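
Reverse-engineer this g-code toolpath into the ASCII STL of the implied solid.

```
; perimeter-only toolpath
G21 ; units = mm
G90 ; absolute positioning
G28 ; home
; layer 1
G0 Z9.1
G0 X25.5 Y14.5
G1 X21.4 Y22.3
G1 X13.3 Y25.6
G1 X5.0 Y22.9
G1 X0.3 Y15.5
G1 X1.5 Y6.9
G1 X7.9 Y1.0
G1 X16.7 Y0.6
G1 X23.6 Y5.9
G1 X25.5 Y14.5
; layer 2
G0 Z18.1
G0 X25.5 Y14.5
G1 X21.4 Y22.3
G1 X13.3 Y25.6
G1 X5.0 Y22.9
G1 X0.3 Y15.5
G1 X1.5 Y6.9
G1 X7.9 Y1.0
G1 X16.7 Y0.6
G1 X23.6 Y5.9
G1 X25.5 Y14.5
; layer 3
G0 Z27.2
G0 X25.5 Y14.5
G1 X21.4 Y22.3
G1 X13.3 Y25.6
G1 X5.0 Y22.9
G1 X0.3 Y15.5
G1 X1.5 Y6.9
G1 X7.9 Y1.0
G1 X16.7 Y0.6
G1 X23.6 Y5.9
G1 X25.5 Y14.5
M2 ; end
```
solid part
  facet normal 0.0000 0.0000 -1.0000
    outer loop
      vertex 13.3 25.6 0.0
      vertex 21.4 22.3 0.0
      vertex 25.5 14.5 0.0
    endloop
  endfacet
  facet normal 0.0000 0.0000 -1.0000
    outer loop
      vertex 5.0 22.9 0.0
      vertex 13.3 25.6 0.0
      vertex 25.5 14.5 0.0
    endloop
  endfacet
  facet normal 0.0000 0.0000 -1.0000
    outer loop
      vertex 0.3 15.5 0.0
      vertex 5.0 22.9 0.0
      vertex 25.5 14.5 0.0
    endloop
  endfacet
  facet normal 0.0000 0.0000 -1.0000
    outer loop
      vertex 1.5 6.9 0.0
      vertex 0.3 15.5 0.0
      vertex 25.5 14.5 0.0
    endloop
  endfacet
  facet normal 0.0000 0.0000 -1.0000
    outer loop
      vertex 7.9 1.0 0.0
      vertex 1.5 6.9 0.0
      vertex 25.5 14.5 0.0
    endloop
  endfacet
  facet normal 0.0000 0.0000 -1.0000
    outer loop
      vertex 16.7 0.6 0.0
      vertex 7.9 1.0 0.0
      vertex 25.5 14.5 0.0
    endloop
  endfacet
  facet normal 0.0000 0.0000 -1.0000
    outer loop
      vertex 23.6 5.9 0.0
      vertex 16.7 0.6 0.0
      vertex 25.5 14.5 0.0
    endloop
  endfacet
  facet normal 0.0000 0.0000 1.0000
    outer loop
      vertex 25.5 14.5 27.2
      vertex 21.4 22.3 27.2
      vertex 13.3 25.6 27.2
    endloop
  endfacet
  facet normal 0.0000 0.0000 1.0000
    outer loop
      vertex 25.5 14.5 27.2
      vertex 13.3 25.6 27.2
      vertex 5.0 22.9 27.2
    endloop
  endfacet
  facet normal 0.0000 0.0000 1.0000
    outer loop
      vertex 25.5 14.5 27.2
      vertex 5.0 22.9 27.2
      vertex 0.3 15.5 27.2
    endloop
  endfacet
  facet normal 0.0000 0.0000 1.0000
    outer loop
      vertex 25.5 14.5 27.2
      vertex 0.3 15.5 27.2
      vertex 1.5 6.9 27.2
    endloop
  endfacet
  facet normal 0.0000 0.0000 1.0000
    outer loop
      vertex 25.5 14.5 27.2
      vertex 1.5 6.9 27.2
      vertex 7.9 1.0 27.2
    endloop
  endfacet
  facet normal 0.0000 0.0000 1.0000
    outer loop
      vertex 25.5 14.5 27.2
      vertex 7.9 1.0 27.2
      vertex 16.7 0.6 27.2
    endloop
  endfacet
  facet normal 0.0000 0.0000 1.0000
    outer loop
      vertex 25.5 14.5 27.2
      vertex 16.7 0.6 27.2
      vertex 23.6 5.9 27.2
    endloop
  endfacet
  facet normal 0.8852 0.4653 0.0000
    outer loop
      vertex 25.5 14.5 0.0
      vertex 21.4 22.3 0.0
      vertex 21.4 22.3 27.2
    endloop
  endfacet
  facet normal 0.8852 0.4653 0.0000
    outer loop
      vertex 25.5 14.5 0.0
      vertex 21.4 22.3 27.2
      vertex 25.5 14.5 27.2
    endloop
  endfacet
  facet normal 0.3773 0.9261 0.0000
    outer loop
      vertex 21.4 22.3 0.0
      vertex 13.3 25.6 0.0
      vertex 13.3 25.6 27.2
    endloop
  endfacet
  facet normal 0.3773 0.9261 0.0000
    outer loop
      vertex 21.4 22.3 0.0
      vertex 13.3 25.6 27.2
      vertex 21.4 22.3 27.2
    endloop
  endfacet
  facet normal -0.3093 0.9509 0.0000
    outer loop
      vertex 13.3 25.6 0.0
      vertex 5.0 22.9 0.0
      vertex 5.0 22.9 27.2
    endloop
  endfacet
  facet normal -0.3093 0.9509 0.0000
    outer loop
      vertex 13.3 25.6 0.0
      vertex 5.0 22.9 27.2
      vertex 13.3 25.6 27.2
    endloop
  endfacet
  facet normal -0.8441 0.5361 0.0000
    outer loop
      vertex 5.0 22.9 0.0
      vertex 0.3 15.5 0.0
      vertex 0.3 15.5 27.2
    endloop
  endfacet
  facet normal -0.8441 0.5361 0.0000
    outer loop
      vertex 5.0 22.9 0.0
      vertex 0.3 15.5 27.2
      vertex 5.0 22.9 27.2
    endloop
  endfacet
  facet normal -0.9904 -0.1382 0.0000
    outer loop
      vertex 0.3 15.5 0.0
      vertex 1.5 6.9 0.0
      vertex 1.5 6.9 27.2
    endloop
  endfacet
  facet normal -0.9904 -0.1382 0.0000
    outer loop
      vertex 0.3 15.5 0.0
      vertex 1.5 6.9 27.2
      vertex 0.3 15.5 27.2
    endloop
  endfacet
  facet normal -0.6778 -0.7352 0.0000
    outer loop
      vertex 1.5 6.9 0.0
      vertex 7.9 1.0 0.0
      vertex 7.9 1.0 27.2
    endloop
  endfacet
  facet normal -0.6778 -0.7352 0.0000
    outer loop
      vertex 1.5 6.9 0.0
      vertex 7.9 1.0 27.2
      vertex 1.5 6.9 27.2
    endloop
  endfacet
  facet normal -0.0454 -0.9990 0.0000
    outer loop
      vertex 7.9 1.0 0.0
      vertex 16.7 0.6 0.0
      vertex 16.7 0.6 27.2
    endloop
  endfacet
  facet normal -0.0454 -0.9990 0.0000
    outer loop
      vertex 7.9 1.0 0.0
      vertex 16.7 0.6 27.2
      vertex 7.9 1.0 27.2
    endloop
  endfacet
  facet normal 0.6092 -0.7931 0.0000
    outer loop
      vertex 16.7 0.6 0.0
      vertex 23.6 5.9 0.0
      vertex 23.6 5.9 27.2
    endloop
  endfacet
  facet normal 0.6092 -0.7931 0.0000
    outer loop
      vertex 16.7 0.6 0.0
      vertex 23.6 5.9 27.2
      vertex 16.7 0.6 27.2
    endloop
  endfacet
  facet normal 0.9765 -0.2157 0.0000
    outer loop
      vertex 23.6 5.9 0.0
      vertex 25.5 14.5 0.0
      vertex 25.5 14.5 27.2
    endloop
  endfacet
  facet normal 0.9765 -0.2157 0.0000
    outer loop
      vertex 23.6 5.9 0.0
      vertex 25.5 14.5 27.2
      vertex 23.6 5.9 27.2
    endloop
  endfacet
endsolid part

The G0 Z moves step by Δz≈9.1 mm. Every layer's G1 loop is the same polygon, so the solid is a straight extrusion of it from z=0 to z≈27.2. Closing with flat bottom and top caps and triangulating gives 32 facets — a regular 9-sided prism (a cylinder approximated with 9 flat sides), circumscribed radius ≈ 12.8 mm, height ≈ 27.2 mm.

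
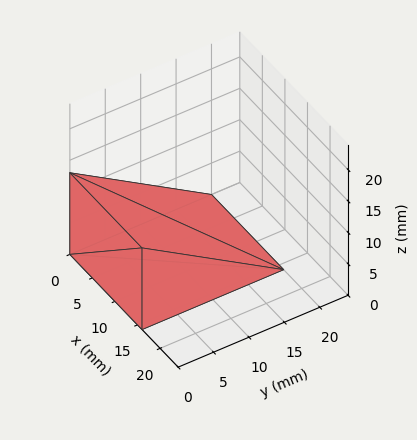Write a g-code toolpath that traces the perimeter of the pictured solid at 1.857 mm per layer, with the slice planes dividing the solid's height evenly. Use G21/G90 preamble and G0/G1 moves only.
Reading the render: the shape is a wedge (ramp): 16 × 20 mm base, rising to 13 mm along the y=0 edge and sloping linearly to z=0 at y=20 (dimensions read to the nearest mm from the axis ticks). For the g-code, the solid's height is divided into equal slices at the stated Δz and each level perimeter traced with G1 moves after a G0 lift.

; perimeter-only toolpath
G21 ; units = mm
G90 ; absolute positioning
G28 ; home
; layer 1
G0 Z1.857
G0 X0.000 Y0.000
G1 X16.000 Y0.000
G1 X16.000 Y17.143
G1 X0.000 Y17.143
G1 X0.000 Y0.000
; layer 2
G0 Z3.714
G0 X0.000 Y0.000
G1 X16.000 Y0.000
G1 X16.000 Y14.286
G1 X0.000 Y14.286
G1 X0.000 Y0.000
; layer 3
G0 Z5.571
G0 X0.000 Y0.000
G1 X16.000 Y0.000
G1 X16.000 Y11.429
G1 X0.000 Y11.429
G1 X0.000 Y0.000
; layer 4
G0 Z7.429
G0 X0.000 Y0.000
G1 X16.000 Y0.000
G1 X16.000 Y8.571
G1 X0.000 Y8.571
G1 X0.000 Y0.000
; layer 5
G0 Z9.286
G0 X0.000 Y0.000
G1 X16.000 Y0.000
G1 X16.000 Y5.714
G1 X0.000 Y5.714
G1 X0.000 Y0.000
; layer 6
G0 Z11.143
G0 X0.000 Y0.000
G1 X16.000 Y0.000
G1 X16.000 Y2.857
G1 X0.000 Y2.857
G1 X0.000 Y0.000
M2 ; end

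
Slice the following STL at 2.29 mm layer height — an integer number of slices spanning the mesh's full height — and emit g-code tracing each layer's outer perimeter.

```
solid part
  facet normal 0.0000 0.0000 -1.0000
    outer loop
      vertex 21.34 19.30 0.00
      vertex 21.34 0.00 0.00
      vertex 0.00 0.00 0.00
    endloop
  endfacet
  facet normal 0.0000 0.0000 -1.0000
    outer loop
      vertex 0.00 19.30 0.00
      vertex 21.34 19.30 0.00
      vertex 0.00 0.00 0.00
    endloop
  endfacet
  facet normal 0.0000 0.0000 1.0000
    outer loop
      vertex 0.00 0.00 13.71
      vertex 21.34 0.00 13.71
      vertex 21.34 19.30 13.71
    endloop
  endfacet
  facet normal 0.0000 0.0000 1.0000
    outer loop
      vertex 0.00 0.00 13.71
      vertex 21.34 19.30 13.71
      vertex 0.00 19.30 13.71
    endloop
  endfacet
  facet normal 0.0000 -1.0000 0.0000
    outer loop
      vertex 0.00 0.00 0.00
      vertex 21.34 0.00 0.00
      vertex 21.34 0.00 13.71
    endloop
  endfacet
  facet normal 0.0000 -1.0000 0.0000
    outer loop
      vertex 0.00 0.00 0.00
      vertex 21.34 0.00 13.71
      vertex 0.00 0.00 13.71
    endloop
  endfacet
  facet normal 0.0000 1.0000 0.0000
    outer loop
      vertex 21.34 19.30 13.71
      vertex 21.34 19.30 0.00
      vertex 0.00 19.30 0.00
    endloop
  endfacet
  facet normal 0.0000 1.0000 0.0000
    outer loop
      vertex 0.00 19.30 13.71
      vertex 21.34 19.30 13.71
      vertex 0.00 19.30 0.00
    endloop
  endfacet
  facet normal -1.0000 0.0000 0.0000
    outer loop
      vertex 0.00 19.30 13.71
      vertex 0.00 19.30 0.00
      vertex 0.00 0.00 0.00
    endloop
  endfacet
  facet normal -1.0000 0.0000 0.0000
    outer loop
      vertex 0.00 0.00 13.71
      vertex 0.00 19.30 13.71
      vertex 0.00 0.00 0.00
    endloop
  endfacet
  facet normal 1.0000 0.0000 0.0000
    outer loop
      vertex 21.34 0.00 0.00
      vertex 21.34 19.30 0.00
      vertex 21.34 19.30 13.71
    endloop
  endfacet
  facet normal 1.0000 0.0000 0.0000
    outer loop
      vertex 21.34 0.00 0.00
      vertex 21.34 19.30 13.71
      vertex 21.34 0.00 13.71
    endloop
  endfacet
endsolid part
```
; perimeter-only toolpath
G21 ; units = mm
G90 ; absolute positioning
G28 ; home
; layer 1
G0 Z2.29
G0 X0.00 Y0.00
G1 X21.34 Y0.00
G1 X21.34 Y19.30
G1 X0.00 Y19.30
G1 X0.00 Y0.00
; layer 2
G0 Z4.57
G0 X0.00 Y0.00
G1 X21.34 Y0.00
G1 X21.34 Y19.30
G1 X0.00 Y19.30
G1 X0.00 Y0.00
; layer 3
G0 Z6.86
G0 X0.00 Y0.00
G1 X21.34 Y0.00
G1 X21.34 Y19.30
G1 X0.00 Y19.30
G1 X0.00 Y0.00
; layer 4
G0 Z9.14
G0 X0.00 Y0.00
G1 X21.34 Y0.00
G1 X21.34 Y19.30
G1 X0.00 Y19.30
G1 X0.00 Y0.00
; layer 5
G0 Z11.43
G0 X0.00 Y0.00
G1 X21.34 Y0.00
G1 X21.34 Y19.30
G1 X0.00 Y19.30
G1 X0.00 Y0.00
; layer 6
G0 Z13.71
G0 X0.00 Y0.00
G1 X21.34 Y0.00
G1 X21.34 Y19.30
G1 X0.00 Y19.30
G1 X0.00 Y0.00
M2 ; end

The solid is a rectangular box, roughly 21.3 × 19.3 mm footprint and 13.7 mm tall. Slicing at Δz = 2.29 mm — 6 equal slices spanning the solid's height, so layer i sits at z = i·h/6 — gives 6 non-empty perimeters. Each is a 4-segment closed polygon; G0 lifts to the layer z and rapids to the start vertex, then G1 traces the edges.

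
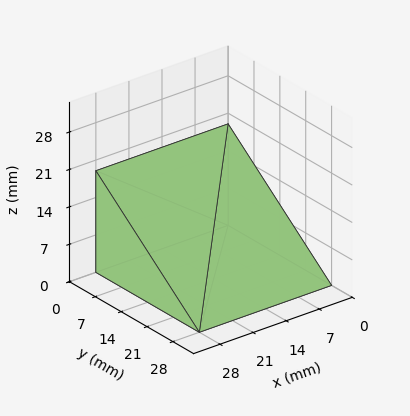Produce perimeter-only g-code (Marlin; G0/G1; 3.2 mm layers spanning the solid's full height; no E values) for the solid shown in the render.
Reading the render: the shape is a wedge (ramp): 28 × 28 mm base, rising to 19 mm along the y=0 edge and sloping linearly to z=0 at y=28 (dimensions read to the nearest mm from the axis ticks). For the g-code, the solid's height is divided into equal slices at the stated Δz and each level perimeter traced with G1 moves after a G0 lift.

; perimeter-only toolpath
G21 ; units = mm
G90 ; absolute positioning
G28 ; home
; layer 1
G0 Z3.2
G0 X0.0 Y0.0
G1 X28.0 Y0.0
G1 X28.0 Y23.3
G1 X0.0 Y23.3
G1 X0.0 Y0.0
; layer 2
G0 Z6.3
G0 X0.0 Y0.0
G1 X28.0 Y0.0
G1 X28.0 Y18.7
G1 X0.0 Y18.7
G1 X0.0 Y0.0
; layer 3
G0 Z9.5
G0 X0.0 Y0.0
G1 X28.0 Y0.0
G1 X28.0 Y14.0
G1 X0.0 Y14.0
G1 X0.0 Y0.0
; layer 4
G0 Z12.7
G0 X0.0 Y0.0
G1 X28.0 Y0.0
G1 X28.0 Y9.3
G1 X0.0 Y9.3
G1 X0.0 Y0.0
; layer 5
G0 Z15.8
G0 X0.0 Y0.0
G1 X28.0 Y0.0
G1 X28.0 Y4.7
G1 X0.0 Y4.7
G1 X0.0 Y0.0
M2 ; end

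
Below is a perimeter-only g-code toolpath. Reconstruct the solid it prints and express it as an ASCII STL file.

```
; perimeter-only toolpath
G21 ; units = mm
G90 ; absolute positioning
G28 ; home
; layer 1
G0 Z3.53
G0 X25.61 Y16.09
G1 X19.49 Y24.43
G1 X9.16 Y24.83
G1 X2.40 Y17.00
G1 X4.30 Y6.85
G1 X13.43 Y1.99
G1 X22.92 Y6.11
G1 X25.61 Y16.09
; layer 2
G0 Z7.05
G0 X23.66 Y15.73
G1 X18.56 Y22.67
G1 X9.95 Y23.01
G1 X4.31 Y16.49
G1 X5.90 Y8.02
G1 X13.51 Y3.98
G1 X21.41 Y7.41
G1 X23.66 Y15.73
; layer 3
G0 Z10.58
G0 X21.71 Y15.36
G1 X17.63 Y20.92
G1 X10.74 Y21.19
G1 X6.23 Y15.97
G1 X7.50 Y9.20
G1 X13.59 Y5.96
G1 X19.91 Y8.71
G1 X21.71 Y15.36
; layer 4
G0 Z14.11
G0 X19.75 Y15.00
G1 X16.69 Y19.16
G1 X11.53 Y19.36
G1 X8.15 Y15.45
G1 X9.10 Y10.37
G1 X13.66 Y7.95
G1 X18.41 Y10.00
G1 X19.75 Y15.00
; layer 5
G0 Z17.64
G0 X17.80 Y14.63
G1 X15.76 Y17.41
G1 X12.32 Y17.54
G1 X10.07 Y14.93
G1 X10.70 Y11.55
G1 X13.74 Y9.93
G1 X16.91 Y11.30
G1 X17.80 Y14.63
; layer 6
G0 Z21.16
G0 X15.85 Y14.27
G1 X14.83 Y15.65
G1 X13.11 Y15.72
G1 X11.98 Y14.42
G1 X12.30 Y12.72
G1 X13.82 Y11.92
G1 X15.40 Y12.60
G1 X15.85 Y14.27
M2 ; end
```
solid part
  facet normal 0.0000 0.0000 -1.0000
    outer loop
      vertex 8.37 26.65 0.00
      vertex 20.42 26.18 0.00
      vertex 27.56 16.46 0.00
    endloop
  endfacet
  facet normal 0.0000 0.0000 -1.0000
    outer loop
      vertex 0.48 17.52 0.00
      vertex 8.37 26.65 0.00
      vertex 27.56 16.46 0.00
    endloop
  endfacet
  facet normal 0.0000 0.0000 -1.0000
    outer loop
      vertex 2.70 5.67 0.00
      vertex 0.48 17.52 0.00
      vertex 27.56 16.46 0.00
    endloop
  endfacet
  facet normal 0.0000 0.0000 -1.0000
    outer loop
      vertex 13.35 0.01 0.00
      vertex 2.70 5.67 0.00
      vertex 27.56 16.46 0.00
    endloop
  endfacet
  facet normal 0.0000 0.0000 -1.0000
    outer loop
      vertex 24.42 4.81 0.00
      vertex 13.35 0.01 0.00
      vertex 27.56 16.46 0.00
    endloop
  endfacet
  facet normal 0.7187 0.5280 0.4524
    outer loop
      vertex 27.56 16.46 0.00
      vertex 20.42 26.18 0.00
      vertex 13.90 13.90 24.69
    endloop
  endfacet
  facet normal 0.0348 0.8911 0.4524
    outer loop
      vertex 20.42 26.18 0.00
      vertex 8.37 26.65 0.00
      vertex 13.90 13.90 24.69
    endloop
  endfacet
  facet normal -0.6748 0.5832 0.4523
    outer loop
      vertex 8.37 26.65 0.00
      vertex 0.48 17.52 0.00
      vertex 13.90 13.90 24.69
    endloop
  endfacet
  facet normal -0.8766 -0.1642 0.4524
    outer loop
      vertex 0.48 17.52 0.00
      vertex 2.70 5.67 0.00
      vertex 13.90 13.90 24.69
    endloop
  endfacet
  facet normal -0.4185 -0.7875 0.4524
    outer loop
      vertex 2.70 5.67 0.00
      vertex 13.35 0.01 0.00
      vertex 13.90 13.90 24.69
    endloop
  endfacet
  facet normal 0.3548 -0.8182 0.4524
    outer loop
      vertex 13.35 0.01 0.00
      vertex 24.42 4.81 0.00
      vertex 13.90 13.90 24.69
    endloop
  endfacet
  facet normal 0.8611 -0.2321 0.4524
    outer loop
      vertex 24.42 4.81 0.00
      vertex 27.56 16.46 0.00
      vertex 13.90 13.90 24.69
    endloop
  endfacet
endsolid part

The G0 Z moves step by Δz≈3.53 mm. The G1 loops shrink linearly with z, so the solid tapers from its base footprint up to z≈24.7. Closing with a flat bottom cap and the tapered top and triangulating gives 12 facets — a regular 7-sided pyramid, base circumscribed radius ≈ 13.9 mm, apex at z ≈ 24.7 mm.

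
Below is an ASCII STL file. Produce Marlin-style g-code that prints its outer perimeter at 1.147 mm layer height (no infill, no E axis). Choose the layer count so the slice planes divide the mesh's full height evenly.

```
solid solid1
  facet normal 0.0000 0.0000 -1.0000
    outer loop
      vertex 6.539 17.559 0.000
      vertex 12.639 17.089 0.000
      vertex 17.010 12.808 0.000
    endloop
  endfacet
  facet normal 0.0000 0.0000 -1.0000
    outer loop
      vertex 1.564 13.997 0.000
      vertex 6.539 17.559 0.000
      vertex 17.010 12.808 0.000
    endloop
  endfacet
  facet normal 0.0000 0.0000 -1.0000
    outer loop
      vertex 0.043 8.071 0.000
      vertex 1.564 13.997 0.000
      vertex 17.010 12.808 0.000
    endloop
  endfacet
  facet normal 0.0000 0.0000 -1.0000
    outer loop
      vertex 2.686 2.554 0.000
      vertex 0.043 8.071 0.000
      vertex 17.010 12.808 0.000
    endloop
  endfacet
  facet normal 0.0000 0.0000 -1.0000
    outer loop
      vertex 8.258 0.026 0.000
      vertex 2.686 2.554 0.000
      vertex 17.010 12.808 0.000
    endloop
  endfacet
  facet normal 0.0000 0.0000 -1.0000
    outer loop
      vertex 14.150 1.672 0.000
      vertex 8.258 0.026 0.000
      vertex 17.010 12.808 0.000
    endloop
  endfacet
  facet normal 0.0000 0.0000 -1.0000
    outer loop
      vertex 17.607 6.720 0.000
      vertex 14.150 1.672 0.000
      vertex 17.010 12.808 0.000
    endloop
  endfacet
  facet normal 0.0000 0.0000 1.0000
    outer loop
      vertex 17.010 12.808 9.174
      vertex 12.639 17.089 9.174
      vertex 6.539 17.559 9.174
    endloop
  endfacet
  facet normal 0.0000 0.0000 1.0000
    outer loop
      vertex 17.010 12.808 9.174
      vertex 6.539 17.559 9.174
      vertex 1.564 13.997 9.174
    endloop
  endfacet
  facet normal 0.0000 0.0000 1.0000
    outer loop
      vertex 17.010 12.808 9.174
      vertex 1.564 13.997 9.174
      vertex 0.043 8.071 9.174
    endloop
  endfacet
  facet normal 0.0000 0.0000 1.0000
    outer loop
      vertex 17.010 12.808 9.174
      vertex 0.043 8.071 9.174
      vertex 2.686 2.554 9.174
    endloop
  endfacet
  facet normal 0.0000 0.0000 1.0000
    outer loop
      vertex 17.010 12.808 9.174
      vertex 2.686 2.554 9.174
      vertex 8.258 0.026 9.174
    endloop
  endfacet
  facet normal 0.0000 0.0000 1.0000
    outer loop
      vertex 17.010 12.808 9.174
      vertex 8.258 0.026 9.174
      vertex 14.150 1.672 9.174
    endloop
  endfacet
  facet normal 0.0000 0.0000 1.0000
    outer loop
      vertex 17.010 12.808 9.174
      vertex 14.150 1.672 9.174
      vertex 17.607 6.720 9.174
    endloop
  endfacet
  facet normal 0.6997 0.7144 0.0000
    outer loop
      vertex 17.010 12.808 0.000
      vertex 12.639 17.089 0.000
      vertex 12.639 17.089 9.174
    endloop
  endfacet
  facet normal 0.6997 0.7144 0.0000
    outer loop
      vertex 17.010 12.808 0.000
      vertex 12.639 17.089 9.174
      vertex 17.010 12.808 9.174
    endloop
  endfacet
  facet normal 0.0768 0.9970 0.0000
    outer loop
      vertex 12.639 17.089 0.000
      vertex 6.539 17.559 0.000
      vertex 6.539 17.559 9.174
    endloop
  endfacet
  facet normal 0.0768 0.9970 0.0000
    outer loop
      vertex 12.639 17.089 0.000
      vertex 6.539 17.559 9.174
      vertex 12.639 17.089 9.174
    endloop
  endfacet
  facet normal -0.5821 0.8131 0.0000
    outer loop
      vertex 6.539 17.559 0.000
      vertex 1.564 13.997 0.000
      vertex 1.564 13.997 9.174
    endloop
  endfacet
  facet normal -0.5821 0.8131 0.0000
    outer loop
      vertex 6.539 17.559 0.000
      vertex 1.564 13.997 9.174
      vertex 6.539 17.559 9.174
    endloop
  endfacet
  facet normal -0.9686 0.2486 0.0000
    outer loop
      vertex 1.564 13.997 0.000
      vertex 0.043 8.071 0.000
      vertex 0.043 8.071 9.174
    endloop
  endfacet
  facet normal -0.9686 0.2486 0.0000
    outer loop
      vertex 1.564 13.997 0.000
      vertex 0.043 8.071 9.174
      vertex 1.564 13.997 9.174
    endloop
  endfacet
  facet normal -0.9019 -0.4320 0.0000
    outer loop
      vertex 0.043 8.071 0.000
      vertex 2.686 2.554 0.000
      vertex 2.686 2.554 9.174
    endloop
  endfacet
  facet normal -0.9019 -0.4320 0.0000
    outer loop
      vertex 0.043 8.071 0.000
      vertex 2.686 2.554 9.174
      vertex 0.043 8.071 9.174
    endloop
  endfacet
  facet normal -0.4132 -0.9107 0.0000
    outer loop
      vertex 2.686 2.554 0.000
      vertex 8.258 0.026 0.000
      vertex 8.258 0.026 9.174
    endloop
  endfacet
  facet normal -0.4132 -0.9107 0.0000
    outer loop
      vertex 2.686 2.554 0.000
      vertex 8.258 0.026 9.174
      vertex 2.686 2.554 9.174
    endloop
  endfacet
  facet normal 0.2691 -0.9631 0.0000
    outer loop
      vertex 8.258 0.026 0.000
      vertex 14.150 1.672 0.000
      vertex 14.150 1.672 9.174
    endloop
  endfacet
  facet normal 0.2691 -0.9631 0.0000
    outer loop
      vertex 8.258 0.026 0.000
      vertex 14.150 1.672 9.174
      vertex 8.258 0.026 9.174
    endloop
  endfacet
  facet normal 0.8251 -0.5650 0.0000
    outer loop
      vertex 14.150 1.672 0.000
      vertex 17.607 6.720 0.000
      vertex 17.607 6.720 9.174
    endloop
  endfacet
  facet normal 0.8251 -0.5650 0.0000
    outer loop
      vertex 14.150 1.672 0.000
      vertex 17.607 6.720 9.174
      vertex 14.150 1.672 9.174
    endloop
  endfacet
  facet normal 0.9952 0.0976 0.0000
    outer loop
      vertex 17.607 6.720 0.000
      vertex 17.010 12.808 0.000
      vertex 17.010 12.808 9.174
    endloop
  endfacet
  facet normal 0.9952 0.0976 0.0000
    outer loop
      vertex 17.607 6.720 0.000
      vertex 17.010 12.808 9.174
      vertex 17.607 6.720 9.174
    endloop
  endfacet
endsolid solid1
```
; perimeter-only toolpath
G21 ; units = mm
G90 ; absolute positioning
G28 ; home
; layer 1
G0 Z1.147
G0 X17.010 Y12.808
G1 X12.639 Y17.089
G1 X6.539 Y17.559
G1 X1.564 Y13.997
G1 X0.043 Y8.071
G1 X2.686 Y2.554
G1 X8.258 Y0.026
G1 X14.150 Y1.672
G1 X17.607 Y6.720
G1 X17.010 Y12.808
; layer 2
G0 Z2.293
G0 X17.010 Y12.808
G1 X12.639 Y17.089
G1 X6.539 Y17.559
G1 X1.564 Y13.997
G1 X0.043 Y8.071
G1 X2.686 Y2.554
G1 X8.258 Y0.026
G1 X14.150 Y1.672
G1 X17.607 Y6.720
G1 X17.010 Y12.808
; layer 3
G0 Z3.440
G0 X17.010 Y12.808
G1 X12.639 Y17.089
G1 X6.539 Y17.559
G1 X1.564 Y13.997
G1 X0.043 Y8.071
G1 X2.686 Y2.554
G1 X8.258 Y0.026
G1 X14.150 Y1.672
G1 X17.607 Y6.720
G1 X17.010 Y12.808
; layer 4
G0 Z4.587
G0 X17.010 Y12.808
G1 X12.639 Y17.089
G1 X6.539 Y17.559
G1 X1.564 Y13.997
G1 X0.043 Y8.071
G1 X2.686 Y2.554
G1 X8.258 Y0.026
G1 X14.150 Y1.672
G1 X17.607 Y6.720
G1 X17.010 Y12.808
; layer 5
G0 Z5.734
G0 X17.010 Y12.808
G1 X12.639 Y17.089
G1 X6.539 Y17.559
G1 X1.564 Y13.997
G1 X0.043 Y8.071
G1 X2.686 Y2.554
G1 X8.258 Y0.026
G1 X14.150 Y1.672
G1 X17.607 Y6.720
G1 X17.010 Y12.808
; layer 6
G0 Z6.880
G0 X17.010 Y12.808
G1 X12.639 Y17.089
G1 X6.539 Y17.559
G1 X1.564 Y13.997
G1 X0.043 Y8.071
G1 X2.686 Y2.554
G1 X8.258 Y0.026
G1 X14.150 Y1.672
G1 X17.607 Y6.720
G1 X17.010 Y12.808
; layer 7
G0 Z8.027
G0 X17.010 Y12.808
G1 X12.639 Y17.089
G1 X6.539 Y17.559
G1 X1.564 Y13.997
G1 X0.043 Y8.071
G1 X2.686 Y2.554
G1 X8.258 Y0.026
G1 X14.150 Y1.672
G1 X17.607 Y6.720
G1 X17.010 Y12.808
; layer 8
G0 Z9.174
G0 X17.010 Y12.808
G1 X12.639 Y17.089
G1 X6.539 Y17.559
G1 X1.564 Y13.997
G1 X0.043 Y8.071
G1 X2.686 Y2.554
G1 X8.258 Y0.026
G1 X14.150 Y1.672
G1 X17.607 Y6.720
G1 X17.010 Y12.808
M2 ; end

The solid is a regular 9-sided prism (a cylinder approximated with 9 flat sides), circumscribed radius ≈ 8.94 mm, height ≈ 9.17 mm. Slicing at Δz = 1.147 mm — 8 equal slices spanning the solid's height, so layer i sits at z = i·h/8 — gives 8 non-empty perimeters. Each is a 9-segment closed polygon; G0 lifts to the layer z and rapids to the start vertex, then G1 traces the edges.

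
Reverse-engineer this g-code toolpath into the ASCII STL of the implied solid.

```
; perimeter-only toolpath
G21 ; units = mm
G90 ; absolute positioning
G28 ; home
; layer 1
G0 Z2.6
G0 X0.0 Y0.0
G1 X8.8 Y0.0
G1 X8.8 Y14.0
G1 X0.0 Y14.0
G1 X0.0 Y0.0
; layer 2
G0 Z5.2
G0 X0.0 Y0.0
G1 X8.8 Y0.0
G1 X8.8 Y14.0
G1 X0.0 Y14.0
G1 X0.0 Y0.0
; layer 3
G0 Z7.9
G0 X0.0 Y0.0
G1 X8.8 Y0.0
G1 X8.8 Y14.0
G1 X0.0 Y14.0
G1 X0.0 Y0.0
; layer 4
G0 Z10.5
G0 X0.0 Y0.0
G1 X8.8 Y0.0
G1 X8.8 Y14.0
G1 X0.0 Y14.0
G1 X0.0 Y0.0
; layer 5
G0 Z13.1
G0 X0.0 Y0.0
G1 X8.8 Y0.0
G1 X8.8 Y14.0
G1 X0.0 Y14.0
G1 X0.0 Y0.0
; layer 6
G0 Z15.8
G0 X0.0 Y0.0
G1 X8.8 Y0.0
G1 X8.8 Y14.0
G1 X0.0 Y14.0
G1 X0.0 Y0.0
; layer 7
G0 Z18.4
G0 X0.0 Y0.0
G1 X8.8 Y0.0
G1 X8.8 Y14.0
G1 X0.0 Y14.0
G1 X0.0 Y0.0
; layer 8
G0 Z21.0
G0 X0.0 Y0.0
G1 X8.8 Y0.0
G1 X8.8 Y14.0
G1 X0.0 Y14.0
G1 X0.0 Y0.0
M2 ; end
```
solid part
  facet normal 0.0000 0.0000 -1.0000
    outer loop
      vertex 8.8 14.0 0.0
      vertex 8.8 0.0 0.0
      vertex 0.0 0.0 0.0
    endloop
  endfacet
  facet normal 0.0000 0.0000 -1.0000
    outer loop
      vertex 0.0 14.0 0.0
      vertex 8.8 14.0 0.0
      vertex 0.0 0.0 0.0
    endloop
  endfacet
  facet normal 0.0000 0.0000 1.0000
    outer loop
      vertex 0.0 0.0 21.0
      vertex 8.8 0.0 21.0
      vertex 8.8 14.0 21.0
    endloop
  endfacet
  facet normal 0.0000 0.0000 1.0000
    outer loop
      vertex 0.0 0.0 21.0
      vertex 8.8 14.0 21.0
      vertex 0.0 14.0 21.0
    endloop
  endfacet
  facet normal 0.0000 -1.0000 0.0000
    outer loop
      vertex 0.0 0.0 0.0
      vertex 8.8 0.0 0.0
      vertex 8.8 0.0 21.0
    endloop
  endfacet
  facet normal 0.0000 -1.0000 0.0000
    outer loop
      vertex 0.0 0.0 0.0
      vertex 8.8 0.0 21.0
      vertex 0.0 0.0 21.0
    endloop
  endfacet
  facet normal 0.0000 1.0000 0.0000
    outer loop
      vertex 8.8 14.0 21.0
      vertex 8.8 14.0 0.0
      vertex 0.0 14.0 0.0
    endloop
  endfacet
  facet normal 0.0000 1.0000 0.0000
    outer loop
      vertex 0.0 14.0 21.0
      vertex 8.8 14.0 21.0
      vertex 0.0 14.0 0.0
    endloop
  endfacet
  facet normal -1.0000 0.0000 0.0000
    outer loop
      vertex 0.0 14.0 21.0
      vertex 0.0 14.0 0.0
      vertex 0.0 0.0 0.0
    endloop
  endfacet
  facet normal -1.0000 0.0000 0.0000
    outer loop
      vertex 0.0 0.0 21.0
      vertex 0.0 14.0 21.0
      vertex 0.0 0.0 0.0
    endloop
  endfacet
  facet normal 1.0000 0.0000 0.0000
    outer loop
      vertex 8.8 0.0 0.0
      vertex 8.8 14.0 0.0
      vertex 8.8 14.0 21.0
    endloop
  endfacet
  facet normal 1.0000 0.0000 0.0000
    outer loop
      vertex 8.8 0.0 0.0
      vertex 8.8 14.0 21.0
      vertex 8.8 0.0 21.0
    endloop
  endfacet
endsolid part

The G0 Z moves step by Δz≈2.6 mm. Every layer's G1 loop is the same polygon, so the solid is a straight extrusion of it from z=0 to z≈21. Closing with flat bottom and top caps and triangulating gives 12 facets — a rectangular box, roughly 8.8 × 14 mm footprint and 21 mm tall.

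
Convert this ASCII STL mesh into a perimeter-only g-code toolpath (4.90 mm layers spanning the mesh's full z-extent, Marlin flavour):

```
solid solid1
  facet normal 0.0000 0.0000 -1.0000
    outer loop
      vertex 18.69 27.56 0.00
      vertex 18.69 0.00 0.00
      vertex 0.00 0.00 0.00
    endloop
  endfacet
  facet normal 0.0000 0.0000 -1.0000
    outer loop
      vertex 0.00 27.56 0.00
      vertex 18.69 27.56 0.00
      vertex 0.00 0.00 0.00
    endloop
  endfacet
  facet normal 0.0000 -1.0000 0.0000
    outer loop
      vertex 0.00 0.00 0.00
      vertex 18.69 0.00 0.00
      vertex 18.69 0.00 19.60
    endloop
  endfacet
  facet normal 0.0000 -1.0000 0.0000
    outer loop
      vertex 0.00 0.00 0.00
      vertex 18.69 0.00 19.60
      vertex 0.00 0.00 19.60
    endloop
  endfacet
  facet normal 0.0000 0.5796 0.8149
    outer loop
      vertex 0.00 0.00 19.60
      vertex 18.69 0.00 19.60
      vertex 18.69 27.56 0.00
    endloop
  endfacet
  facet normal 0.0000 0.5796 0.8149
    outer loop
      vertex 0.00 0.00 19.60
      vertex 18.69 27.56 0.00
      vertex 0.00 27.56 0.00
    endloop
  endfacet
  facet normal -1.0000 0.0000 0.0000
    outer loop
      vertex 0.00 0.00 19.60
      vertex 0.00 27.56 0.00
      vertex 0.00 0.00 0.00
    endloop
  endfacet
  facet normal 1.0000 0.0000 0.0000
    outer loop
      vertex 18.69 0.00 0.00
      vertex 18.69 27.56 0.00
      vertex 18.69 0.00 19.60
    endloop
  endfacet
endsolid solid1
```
; perimeter-only toolpath
G21 ; units = mm
G90 ; absolute positioning
G28 ; home
; layer 1
G0 Z4.90
G0 X0.00 Y0.00
G1 X18.69 Y0.00
G1 X18.69 Y20.67
G1 X0.00 Y20.67
G1 X0.00 Y0.00
; layer 2
G0 Z9.80
G0 X0.00 Y0.00
G1 X18.69 Y0.00
G1 X18.69 Y13.78
G1 X0.00 Y13.78
G1 X0.00 Y0.00
; layer 3
G0 Z14.70
G0 X0.00 Y0.00
G1 X18.69 Y0.00
G1 X18.69 Y6.89
G1 X0.00 Y6.89
G1 X0.00 Y0.00
M2 ; end

The solid is a wedge (ramp): 18.7 × 27.6 mm base, rising to 19.6 mm along the y=0 edge and sloping linearly to z=0 at y=27.6. Slicing at Δz = 4.90 mm — 4 equal slices spanning the solid's height, so layer i sits at z = i·h/4 — gives 3 non-empty perimeters. Each is a 4-segment closed polygon; G0 lifts to the layer z and rapids to the start vertex, then G1 traces the edges. The cross-section shrinks linearly with z (the slice at the apex is degenerate and omitted).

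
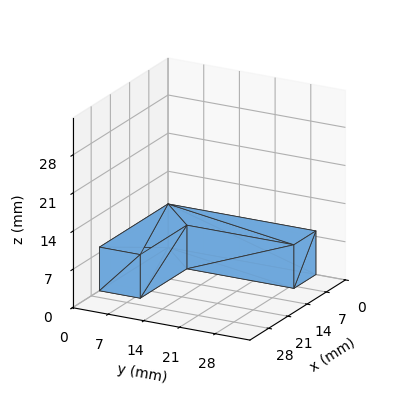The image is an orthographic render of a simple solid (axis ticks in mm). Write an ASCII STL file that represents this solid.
Reading the render: the shape is an L-shaped prism: outer 25 × 29 mm, arm thicknesses ≈ 8 mm (horizontal) and 8 mm (vertical), extruded 8 mm in z (dimensions read to the nearest mm from the axis ticks). For the STL, each face is triangulated and given an outward normal.

solid part
  facet normal 0.0000 0.0000 -1.0000
    outer loop
      vertex 25.0 8.0 0.0
      vertex 25.0 0.0 0.0
      vertex 0.0 0.0 0.0
    endloop
  endfacet
  facet normal 0.0000 0.0000 -1.0000
    outer loop
      vertex 8.0 8.0 0.0
      vertex 25.0 8.0 0.0
      vertex 0.0 0.0 0.0
    endloop
  endfacet
  facet normal 0.0000 0.0000 -1.0000
    outer loop
      vertex 8.0 29.0 0.0
      vertex 8.0 8.0 0.0
      vertex 0.0 0.0 0.0
    endloop
  endfacet
  facet normal 0.0000 0.0000 -1.0000
    outer loop
      vertex 0.0 29.0 0.0
      vertex 8.0 29.0 0.0
      vertex 0.0 0.0 0.0
    endloop
  endfacet
  facet normal 0.0000 0.0000 1.0000
    outer loop
      vertex 0.0 0.0 8.0
      vertex 25.0 0.0 8.0
      vertex 25.0 8.0 8.0
    endloop
  endfacet
  facet normal 0.0000 0.0000 1.0000
    outer loop
      vertex 0.0 0.0 8.0
      vertex 25.0 8.0 8.0
      vertex 8.0 8.0 8.0
    endloop
  endfacet
  facet normal 0.0000 0.0000 1.0000
    outer loop
      vertex 0.0 0.0 8.0
      vertex 8.0 8.0 8.0
      vertex 8.0 29.0 8.0
    endloop
  endfacet
  facet normal 0.0000 0.0000 1.0000
    outer loop
      vertex 0.0 0.0 8.0
      vertex 8.0 29.0 8.0
      vertex 0.0 29.0 8.0
    endloop
  endfacet
  facet normal 0.0000 -1.0000 0.0000
    outer loop
      vertex 0.0 0.0 0.0
      vertex 25.0 0.0 0.0
      vertex 25.0 0.0 8.0
    endloop
  endfacet
  facet normal 0.0000 -1.0000 0.0000
    outer loop
      vertex 0.0 0.0 0.0
      vertex 25.0 0.0 8.0
      vertex 0.0 0.0 8.0
    endloop
  endfacet
  facet normal 1.0000 0.0000 0.0000
    outer loop
      vertex 25.0 0.0 0.0
      vertex 25.0 8.0 0.0
      vertex 25.0 8.0 8.0
    endloop
  endfacet
  facet normal 1.0000 0.0000 0.0000
    outer loop
      vertex 25.0 0.0 0.0
      vertex 25.0 8.0 8.0
      vertex 25.0 0.0 8.0
    endloop
  endfacet
  facet normal 0.0000 1.0000 0.0000
    outer loop
      vertex 25.0 8.0 0.0
      vertex 8.0 8.0 0.0
      vertex 8.0 8.0 8.0
    endloop
  endfacet
  facet normal 0.0000 1.0000 0.0000
    outer loop
      vertex 25.0 8.0 0.0
      vertex 8.0 8.0 8.0
      vertex 25.0 8.0 8.0
    endloop
  endfacet
  facet normal 1.0000 0.0000 0.0000
    outer loop
      vertex 8.0 8.0 0.0
      vertex 8.0 29.0 0.0
      vertex 8.0 29.0 8.0
    endloop
  endfacet
  facet normal 1.0000 0.0000 0.0000
    outer loop
      vertex 8.0 8.0 0.0
      vertex 8.0 29.0 8.0
      vertex 8.0 8.0 8.0
    endloop
  endfacet
  facet normal 0.0000 1.0000 0.0000
    outer loop
      vertex 8.0 29.0 0.0
      vertex 0.0 29.0 0.0
      vertex 0.0 29.0 8.0
    endloop
  endfacet
  facet normal 0.0000 1.0000 0.0000
    outer loop
      vertex 8.0 29.0 0.0
      vertex 0.0 29.0 8.0
      vertex 8.0 29.0 8.0
    endloop
  endfacet
  facet normal -1.0000 0.0000 0.0000
    outer loop
      vertex 0.0 29.0 0.0
      vertex 0.0 0.0 0.0
      vertex 0.0 0.0 8.0
    endloop
  endfacet
  facet normal -1.0000 0.0000 0.0000
    outer loop
      vertex 0.0 29.0 0.0
      vertex 0.0 0.0 8.0
      vertex 0.0 29.0 8.0
    endloop
  endfacet
endsolid part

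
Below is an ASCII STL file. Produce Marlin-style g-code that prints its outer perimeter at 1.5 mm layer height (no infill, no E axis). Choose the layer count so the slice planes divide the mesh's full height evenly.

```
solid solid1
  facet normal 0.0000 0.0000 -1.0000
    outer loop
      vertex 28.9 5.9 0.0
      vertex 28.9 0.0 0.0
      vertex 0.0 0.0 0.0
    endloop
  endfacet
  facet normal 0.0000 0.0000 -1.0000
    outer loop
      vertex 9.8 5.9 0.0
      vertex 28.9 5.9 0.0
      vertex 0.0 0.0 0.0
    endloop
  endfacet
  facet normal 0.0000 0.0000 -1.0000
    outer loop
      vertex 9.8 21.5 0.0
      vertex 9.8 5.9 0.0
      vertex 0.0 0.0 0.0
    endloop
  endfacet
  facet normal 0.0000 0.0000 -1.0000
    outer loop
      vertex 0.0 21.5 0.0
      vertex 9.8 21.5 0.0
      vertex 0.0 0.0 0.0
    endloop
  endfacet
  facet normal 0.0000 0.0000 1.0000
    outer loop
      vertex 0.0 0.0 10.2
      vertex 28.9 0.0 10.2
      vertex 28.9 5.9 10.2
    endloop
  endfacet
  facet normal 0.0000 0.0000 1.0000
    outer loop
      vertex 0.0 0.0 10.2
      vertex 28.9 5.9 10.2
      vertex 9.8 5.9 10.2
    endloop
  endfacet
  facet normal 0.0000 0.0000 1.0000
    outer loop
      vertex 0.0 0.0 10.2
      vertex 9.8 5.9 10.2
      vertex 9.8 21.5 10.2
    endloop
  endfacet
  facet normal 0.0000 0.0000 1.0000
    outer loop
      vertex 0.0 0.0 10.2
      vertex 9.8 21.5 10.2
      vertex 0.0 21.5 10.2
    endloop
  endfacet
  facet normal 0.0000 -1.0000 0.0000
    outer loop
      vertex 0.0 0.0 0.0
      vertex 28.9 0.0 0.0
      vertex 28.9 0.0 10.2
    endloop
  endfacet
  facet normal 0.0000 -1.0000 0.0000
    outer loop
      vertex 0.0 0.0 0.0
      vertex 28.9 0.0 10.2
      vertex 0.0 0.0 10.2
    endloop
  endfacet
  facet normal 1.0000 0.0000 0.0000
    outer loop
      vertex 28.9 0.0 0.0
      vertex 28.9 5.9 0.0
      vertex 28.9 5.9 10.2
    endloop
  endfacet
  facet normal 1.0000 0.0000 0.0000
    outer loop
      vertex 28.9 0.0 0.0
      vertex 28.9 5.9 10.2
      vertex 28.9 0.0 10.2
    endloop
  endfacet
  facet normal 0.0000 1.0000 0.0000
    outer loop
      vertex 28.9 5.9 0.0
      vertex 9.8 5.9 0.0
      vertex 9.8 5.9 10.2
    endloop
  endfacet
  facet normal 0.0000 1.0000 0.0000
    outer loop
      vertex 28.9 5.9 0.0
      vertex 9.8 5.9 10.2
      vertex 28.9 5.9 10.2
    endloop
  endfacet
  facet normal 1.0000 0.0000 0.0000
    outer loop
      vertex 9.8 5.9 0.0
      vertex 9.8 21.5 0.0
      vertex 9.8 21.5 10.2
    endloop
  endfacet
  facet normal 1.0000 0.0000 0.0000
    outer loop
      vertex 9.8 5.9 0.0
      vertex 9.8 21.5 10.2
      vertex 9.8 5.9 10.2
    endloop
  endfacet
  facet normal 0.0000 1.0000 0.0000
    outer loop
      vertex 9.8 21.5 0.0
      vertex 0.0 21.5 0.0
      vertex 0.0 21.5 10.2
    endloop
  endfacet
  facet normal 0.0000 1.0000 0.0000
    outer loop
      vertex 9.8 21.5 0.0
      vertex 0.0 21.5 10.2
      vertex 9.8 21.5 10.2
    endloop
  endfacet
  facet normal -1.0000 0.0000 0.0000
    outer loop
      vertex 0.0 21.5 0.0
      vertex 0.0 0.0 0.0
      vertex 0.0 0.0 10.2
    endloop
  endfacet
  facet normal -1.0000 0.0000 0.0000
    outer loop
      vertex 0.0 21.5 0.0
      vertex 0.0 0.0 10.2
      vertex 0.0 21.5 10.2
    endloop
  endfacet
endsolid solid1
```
; perimeter-only toolpath
G21 ; units = mm
G90 ; absolute positioning
G28 ; home
; layer 1
G0 Z1.5
G0 X0.0 Y0.0
G1 X28.9 Y0.0
G1 X28.9 Y5.9
G1 X9.8 Y5.9
G1 X9.8 Y21.5
G1 X0.0 Y21.5
G1 X0.0 Y0.0
; layer 2
G0 Z2.9
G0 X0.0 Y0.0
G1 X28.9 Y0.0
G1 X28.9 Y5.9
G1 X9.8 Y5.9
G1 X9.8 Y21.5
G1 X0.0 Y21.5
G1 X0.0 Y0.0
; layer 3
G0 Z4.4
G0 X0.0 Y0.0
G1 X28.9 Y0.0
G1 X28.9 Y5.9
G1 X9.8 Y5.9
G1 X9.8 Y21.5
G1 X0.0 Y21.5
G1 X0.0 Y0.0
; layer 4
G0 Z5.8
G0 X0.0 Y0.0
G1 X28.9 Y0.0
G1 X28.9 Y5.9
G1 X9.8 Y5.9
G1 X9.8 Y21.5
G1 X0.0 Y21.5
G1 X0.0 Y0.0
; layer 5
G0 Z7.3
G0 X0.0 Y0.0
G1 X28.9 Y0.0
G1 X28.9 Y5.9
G1 X9.8 Y5.9
G1 X9.8 Y21.5
G1 X0.0 Y21.5
G1 X0.0 Y0.0
; layer 6
G0 Z8.7
G0 X0.0 Y0.0
G1 X28.9 Y0.0
G1 X28.9 Y5.9
G1 X9.8 Y5.9
G1 X9.8 Y21.5
G1 X0.0 Y21.5
G1 X0.0 Y0.0
; layer 7
G0 Z10.2
G0 X0.0 Y0.0
G1 X28.9 Y0.0
G1 X28.9 Y5.9
G1 X9.8 Y5.9
G1 X9.8 Y21.5
G1 X0.0 Y21.5
G1 X0.0 Y0.0
M2 ; end

The solid is an L-shaped prism: outer 28.9 × 21.5 mm, arm thicknesses ≈ 5.9 mm (horizontal) and 9.8 mm (vertical), extruded 10.2 mm in z. Slicing at Δz = 1.5 mm — 7 equal slices spanning the solid's height, so layer i sits at z = i·h/7 — gives 7 non-empty perimeters. Each is a 6-segment closed polygon; G0 lifts to the layer z and rapids to the start vertex, then G1 traces the edges.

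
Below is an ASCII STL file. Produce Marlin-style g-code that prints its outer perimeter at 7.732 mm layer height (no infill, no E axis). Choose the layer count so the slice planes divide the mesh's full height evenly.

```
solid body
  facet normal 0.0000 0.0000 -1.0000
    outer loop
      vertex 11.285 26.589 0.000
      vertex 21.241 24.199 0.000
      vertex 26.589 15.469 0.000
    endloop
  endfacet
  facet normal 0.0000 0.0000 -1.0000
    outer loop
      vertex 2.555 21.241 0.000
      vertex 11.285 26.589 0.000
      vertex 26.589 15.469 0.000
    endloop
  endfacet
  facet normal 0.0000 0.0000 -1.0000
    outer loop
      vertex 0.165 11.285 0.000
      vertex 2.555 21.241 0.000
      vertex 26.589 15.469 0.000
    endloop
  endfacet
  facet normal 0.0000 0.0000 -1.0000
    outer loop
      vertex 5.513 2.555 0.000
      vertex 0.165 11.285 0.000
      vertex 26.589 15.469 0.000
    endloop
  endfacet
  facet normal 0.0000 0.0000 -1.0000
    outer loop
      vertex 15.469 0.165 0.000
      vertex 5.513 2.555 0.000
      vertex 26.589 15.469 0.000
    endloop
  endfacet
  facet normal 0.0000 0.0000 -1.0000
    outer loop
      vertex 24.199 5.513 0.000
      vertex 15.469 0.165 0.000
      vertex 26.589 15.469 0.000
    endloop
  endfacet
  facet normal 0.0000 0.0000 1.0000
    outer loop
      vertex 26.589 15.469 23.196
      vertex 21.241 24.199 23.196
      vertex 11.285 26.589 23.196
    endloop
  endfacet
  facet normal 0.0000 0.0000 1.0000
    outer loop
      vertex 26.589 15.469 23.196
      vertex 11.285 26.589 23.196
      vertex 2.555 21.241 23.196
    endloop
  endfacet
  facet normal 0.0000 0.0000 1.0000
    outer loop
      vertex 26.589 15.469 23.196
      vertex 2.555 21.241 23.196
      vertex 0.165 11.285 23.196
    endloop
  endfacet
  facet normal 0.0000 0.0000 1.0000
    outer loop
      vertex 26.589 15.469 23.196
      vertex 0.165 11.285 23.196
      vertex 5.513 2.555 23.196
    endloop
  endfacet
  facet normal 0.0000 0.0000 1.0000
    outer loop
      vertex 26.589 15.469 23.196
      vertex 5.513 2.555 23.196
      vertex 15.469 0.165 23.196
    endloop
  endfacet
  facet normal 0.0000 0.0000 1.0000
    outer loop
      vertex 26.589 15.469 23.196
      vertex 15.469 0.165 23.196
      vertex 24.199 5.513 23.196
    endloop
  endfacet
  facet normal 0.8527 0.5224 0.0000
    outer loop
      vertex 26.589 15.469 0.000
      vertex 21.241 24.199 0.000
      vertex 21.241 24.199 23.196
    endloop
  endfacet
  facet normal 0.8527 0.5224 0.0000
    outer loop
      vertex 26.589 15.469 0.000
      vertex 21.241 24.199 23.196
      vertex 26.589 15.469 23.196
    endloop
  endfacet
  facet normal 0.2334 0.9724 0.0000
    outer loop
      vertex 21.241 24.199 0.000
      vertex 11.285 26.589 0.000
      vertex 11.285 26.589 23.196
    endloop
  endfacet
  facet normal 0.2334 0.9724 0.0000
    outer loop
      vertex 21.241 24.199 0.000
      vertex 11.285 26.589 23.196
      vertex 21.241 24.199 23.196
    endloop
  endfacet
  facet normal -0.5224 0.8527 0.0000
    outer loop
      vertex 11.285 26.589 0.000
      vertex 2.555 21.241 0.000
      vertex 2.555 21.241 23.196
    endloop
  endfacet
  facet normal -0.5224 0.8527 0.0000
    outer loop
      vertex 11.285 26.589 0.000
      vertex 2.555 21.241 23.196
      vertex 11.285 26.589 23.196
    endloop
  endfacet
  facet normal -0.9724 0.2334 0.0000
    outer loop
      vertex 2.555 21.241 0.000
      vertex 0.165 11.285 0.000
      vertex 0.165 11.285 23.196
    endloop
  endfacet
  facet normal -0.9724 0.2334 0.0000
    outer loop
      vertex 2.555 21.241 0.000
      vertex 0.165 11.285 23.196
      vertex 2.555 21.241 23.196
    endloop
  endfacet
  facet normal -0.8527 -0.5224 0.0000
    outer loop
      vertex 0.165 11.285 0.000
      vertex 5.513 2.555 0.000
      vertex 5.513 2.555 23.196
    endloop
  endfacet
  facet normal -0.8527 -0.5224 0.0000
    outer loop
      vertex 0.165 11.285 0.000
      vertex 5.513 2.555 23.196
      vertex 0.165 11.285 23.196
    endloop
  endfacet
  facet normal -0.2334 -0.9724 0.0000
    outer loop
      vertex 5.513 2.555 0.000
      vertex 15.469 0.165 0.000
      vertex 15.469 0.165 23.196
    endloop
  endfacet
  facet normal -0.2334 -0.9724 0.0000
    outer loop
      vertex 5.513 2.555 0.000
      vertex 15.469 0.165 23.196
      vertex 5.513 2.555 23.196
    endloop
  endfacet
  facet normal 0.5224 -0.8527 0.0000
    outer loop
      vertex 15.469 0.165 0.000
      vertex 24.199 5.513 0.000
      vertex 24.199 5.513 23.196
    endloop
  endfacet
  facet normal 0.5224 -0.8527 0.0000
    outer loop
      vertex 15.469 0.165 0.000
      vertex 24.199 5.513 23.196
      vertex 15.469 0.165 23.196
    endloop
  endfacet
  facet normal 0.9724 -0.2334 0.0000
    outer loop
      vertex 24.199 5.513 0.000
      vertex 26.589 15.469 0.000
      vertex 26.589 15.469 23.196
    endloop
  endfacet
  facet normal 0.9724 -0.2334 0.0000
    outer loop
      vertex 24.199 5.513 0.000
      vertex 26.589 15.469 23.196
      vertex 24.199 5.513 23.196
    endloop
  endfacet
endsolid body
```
; perimeter-only toolpath
G21 ; units = mm
G90 ; absolute positioning
G28 ; home
; layer 1
G0 Z7.732
G0 X26.589 Y15.469
G1 X21.241 Y24.199
G1 X11.285 Y26.589
G1 X2.555 Y21.241
G1 X0.165 Y11.285
G1 X5.513 Y2.555
G1 X15.469 Y0.165
G1 X24.199 Y5.513
G1 X26.589 Y15.469
; layer 2
G0 Z15.464
G0 X26.589 Y15.469
G1 X21.241 Y24.199
G1 X11.285 Y26.589
G1 X2.555 Y21.241
G1 X0.165 Y11.285
G1 X5.513 Y2.555
G1 X15.469 Y0.165
G1 X24.199 Y5.513
G1 X26.589 Y15.469
; layer 3
G0 Z23.196
G0 X26.589 Y15.469
G1 X21.241 Y24.199
G1 X11.285 Y26.589
G1 X2.555 Y21.241
G1 X0.165 Y11.285
G1 X5.513 Y2.555
G1 X15.469 Y0.165
G1 X24.199 Y5.513
G1 X26.589 Y15.469
M2 ; end

The solid is a regular 8-sided prism (a cylinder approximated with 8 flat sides), circumscribed radius ≈ 13.4 mm, height ≈ 23.2 mm. Slicing at Δz = 7.732 mm — 3 equal slices spanning the solid's height, so layer i sits at z = i·h/3 — gives 3 non-empty perimeters. Each is a 8-segment closed polygon; G0 lifts to the layer z and rapids to the start vertex, then G1 traces the edges.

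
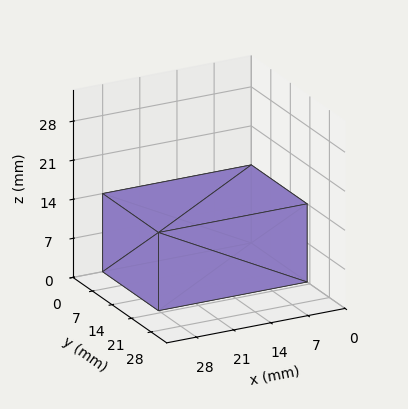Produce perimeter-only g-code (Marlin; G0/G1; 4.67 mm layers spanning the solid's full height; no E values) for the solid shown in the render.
Reading the render: the shape is a rectangular box, roughly 28 × 20 mm footprint and 14 mm tall (dimensions read to the nearest mm from the axis ticks). For the g-code, the solid's height is divided into equal slices at the stated Δz and each level perimeter traced with G1 moves after a G0 lift.

; perimeter-only toolpath
G21 ; units = mm
G90 ; absolute positioning
G28 ; home
; layer 1
G0 Z4.67
G0 X0.00 Y0.00
G1 X28.00 Y0.00
G1 X28.00 Y20.00
G1 X0.00 Y20.00
G1 X0.00 Y0.00
; layer 2
G0 Z9.33
G0 X0.00 Y0.00
G1 X28.00 Y0.00
G1 X28.00 Y20.00
G1 X0.00 Y20.00
G1 X0.00 Y0.00
; layer 3
G0 Z14.00
G0 X0.00 Y0.00
G1 X28.00 Y0.00
G1 X28.00 Y20.00
G1 X0.00 Y20.00
G1 X0.00 Y0.00
M2 ; end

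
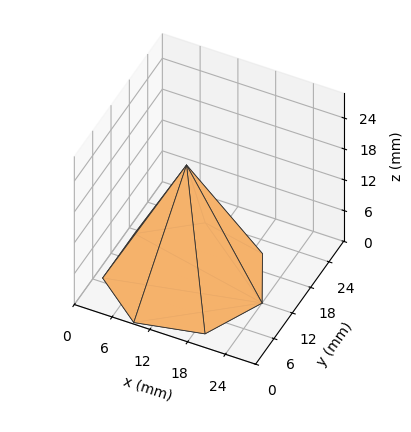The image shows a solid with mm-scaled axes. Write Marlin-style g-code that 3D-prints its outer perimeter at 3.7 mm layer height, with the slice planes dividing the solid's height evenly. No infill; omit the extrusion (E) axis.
Reading the render: the shape is a regular 7-sided pyramid, base circumscribed radius ≈ 12 mm, apex at z ≈ 22 mm (dimensions read to the nearest mm from the axis ticks). For the g-code, the solid's height is divided into equal slices at the stated Δz and each level perimeter traced with G1 moves after a G0 lift.

; perimeter-only toolpath
G21 ; units = mm
G90 ; absolute positioning
G28 ; home
; layer 1
G0 Z3.7
G0 X22.0 Y12.0
G1 X18.2 Y19.8
G1 X9.8 Y21.8
G1 X3.0 Y16.3
G1 X3.0 Y7.7
G1 X9.8 Y2.2
G1 X18.2 Y4.2
G1 X22.0 Y12.0
; layer 2
G0 Z7.3
G0 X20.0 Y12.0
G1 X17.0 Y18.3
G1 X10.2 Y19.8
G1 X4.8 Y15.5
G1 X4.8 Y8.5
G1 X10.2 Y4.2
G1 X17.0 Y5.7
G1 X20.0 Y12.0
; layer 3
G0 Z11.0
G0 X18.0 Y12.0
G1 X15.8 Y16.7
G1 X10.7 Y17.9
G1 X6.6 Y14.6
G1 X6.6 Y9.4
G1 X10.7 Y6.2
G1 X15.8 Y7.3
G1 X18.0 Y12.0
; layer 4
G0 Z14.7
G0 X16.0 Y12.0
G1 X14.5 Y15.1
G1 X11.1 Y15.9
G1 X8.4 Y13.7
G1 X8.4 Y10.3
G1 X11.1 Y8.1
G1 X14.5 Y8.9
G1 X16.0 Y12.0
; layer 5
G0 Z18.3
G0 X14.0 Y12.0
G1 X13.3 Y13.6
G1 X11.6 Y14.0
G1 X10.2 Y12.9
G1 X10.2 Y11.1
G1 X11.6 Y10.1
G1 X13.3 Y10.4
G1 X14.0 Y12.0
M2 ; end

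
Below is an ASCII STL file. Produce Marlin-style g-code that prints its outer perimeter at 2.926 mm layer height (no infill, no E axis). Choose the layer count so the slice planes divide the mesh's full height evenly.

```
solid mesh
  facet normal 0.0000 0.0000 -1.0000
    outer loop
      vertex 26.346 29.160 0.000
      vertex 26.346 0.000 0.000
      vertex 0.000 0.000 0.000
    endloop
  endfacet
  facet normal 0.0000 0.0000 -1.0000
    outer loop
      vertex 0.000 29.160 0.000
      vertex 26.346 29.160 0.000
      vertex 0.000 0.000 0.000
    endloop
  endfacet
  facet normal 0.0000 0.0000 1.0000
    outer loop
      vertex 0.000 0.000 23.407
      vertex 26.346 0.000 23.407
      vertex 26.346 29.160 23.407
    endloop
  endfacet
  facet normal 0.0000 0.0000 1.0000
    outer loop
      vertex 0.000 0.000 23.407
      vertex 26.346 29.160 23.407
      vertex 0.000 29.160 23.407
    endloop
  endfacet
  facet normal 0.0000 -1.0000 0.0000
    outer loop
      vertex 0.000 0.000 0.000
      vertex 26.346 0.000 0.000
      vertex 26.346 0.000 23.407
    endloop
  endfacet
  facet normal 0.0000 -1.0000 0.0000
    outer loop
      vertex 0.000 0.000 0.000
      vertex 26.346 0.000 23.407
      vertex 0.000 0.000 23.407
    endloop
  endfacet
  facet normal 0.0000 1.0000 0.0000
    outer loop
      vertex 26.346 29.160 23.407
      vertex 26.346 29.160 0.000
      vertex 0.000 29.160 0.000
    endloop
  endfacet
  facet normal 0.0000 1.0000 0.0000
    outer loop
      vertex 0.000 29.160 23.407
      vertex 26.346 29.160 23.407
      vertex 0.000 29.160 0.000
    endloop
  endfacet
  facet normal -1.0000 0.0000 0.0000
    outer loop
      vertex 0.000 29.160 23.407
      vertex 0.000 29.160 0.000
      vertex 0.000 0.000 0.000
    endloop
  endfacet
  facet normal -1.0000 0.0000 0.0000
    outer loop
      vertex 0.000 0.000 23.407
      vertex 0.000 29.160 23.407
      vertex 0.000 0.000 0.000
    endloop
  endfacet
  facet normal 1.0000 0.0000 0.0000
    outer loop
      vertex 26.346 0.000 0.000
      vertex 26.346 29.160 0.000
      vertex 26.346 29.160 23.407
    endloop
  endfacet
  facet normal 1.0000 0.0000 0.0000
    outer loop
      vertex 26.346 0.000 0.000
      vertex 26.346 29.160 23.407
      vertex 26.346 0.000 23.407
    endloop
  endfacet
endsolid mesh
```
; perimeter-only toolpath
G21 ; units = mm
G90 ; absolute positioning
G28 ; home
; layer 1
G0 Z2.926
G0 X0.000 Y0.000
G1 X26.346 Y0.000
G1 X26.346 Y29.160
G1 X0.000 Y29.160
G1 X0.000 Y0.000
; layer 2
G0 Z5.852
G0 X0.000 Y0.000
G1 X26.346 Y0.000
G1 X26.346 Y29.160
G1 X0.000 Y29.160
G1 X0.000 Y0.000
; layer 3
G0 Z8.778
G0 X0.000 Y0.000
G1 X26.346 Y0.000
G1 X26.346 Y29.160
G1 X0.000 Y29.160
G1 X0.000 Y0.000
; layer 4
G0 Z11.704
G0 X0.000 Y0.000
G1 X26.346 Y0.000
G1 X26.346 Y29.160
G1 X0.000 Y29.160
G1 X0.000 Y0.000
; layer 5
G0 Z14.629
G0 X0.000 Y0.000
G1 X26.346 Y0.000
G1 X26.346 Y29.160
G1 X0.000 Y29.160
G1 X0.000 Y0.000
; layer 6
G0 Z17.555
G0 X0.000 Y0.000
G1 X26.346 Y0.000
G1 X26.346 Y29.160
G1 X0.000 Y29.160
G1 X0.000 Y0.000
; layer 7
G0 Z20.481
G0 X0.000 Y0.000
G1 X26.346 Y0.000
G1 X26.346 Y29.160
G1 X0.000 Y29.160
G1 X0.000 Y0.000
; layer 8
G0 Z23.407
G0 X0.000 Y0.000
G1 X26.346 Y0.000
G1 X26.346 Y29.160
G1 X0.000 Y29.160
G1 X0.000 Y0.000
M2 ; end

The solid is a rectangular box, roughly 26.3 × 29.2 mm footprint and 23.4 mm tall. Slicing at Δz = 2.926 mm — 8 equal slices spanning the solid's height, so layer i sits at z = i·h/8 — gives 8 non-empty perimeters. Each is a 4-segment closed polygon; G0 lifts to the layer z and rapids to the start vertex, then G1 traces the edges.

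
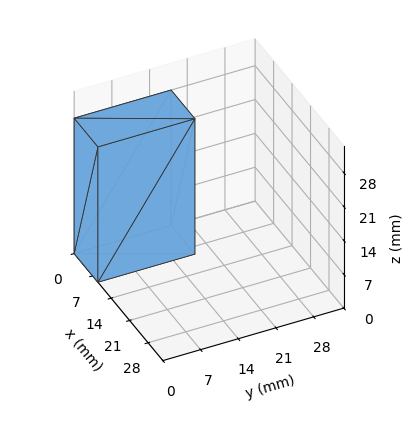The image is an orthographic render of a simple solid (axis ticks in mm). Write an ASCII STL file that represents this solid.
Reading the render: the shape is a rectangular box, roughly 9 × 18 mm footprint and 28 mm tall (dimensions read to the nearest mm from the axis ticks). For the STL, each face is triangulated and given an outward normal.

solid part
  facet normal 0.0000 0.0000 -1.0000
    outer loop
      vertex 9.000 18.000 0.000
      vertex 9.000 0.000 0.000
      vertex 0.000 0.000 0.000
    endloop
  endfacet
  facet normal 0.0000 0.0000 -1.0000
    outer loop
      vertex 0.000 18.000 0.000
      vertex 9.000 18.000 0.000
      vertex 0.000 0.000 0.000
    endloop
  endfacet
  facet normal 0.0000 0.0000 1.0000
    outer loop
      vertex 0.000 0.000 28.000
      vertex 9.000 0.000 28.000
      vertex 9.000 18.000 28.000
    endloop
  endfacet
  facet normal 0.0000 0.0000 1.0000
    outer loop
      vertex 0.000 0.000 28.000
      vertex 9.000 18.000 28.000
      vertex 0.000 18.000 28.000
    endloop
  endfacet
  facet normal 0.0000 -1.0000 0.0000
    outer loop
      vertex 0.000 0.000 0.000
      vertex 9.000 0.000 0.000
      vertex 9.000 0.000 28.000
    endloop
  endfacet
  facet normal 0.0000 -1.0000 0.0000
    outer loop
      vertex 0.000 0.000 0.000
      vertex 9.000 0.000 28.000
      vertex 0.000 0.000 28.000
    endloop
  endfacet
  facet normal 0.0000 1.0000 0.0000
    outer loop
      vertex 9.000 18.000 28.000
      vertex 9.000 18.000 0.000
      vertex 0.000 18.000 0.000
    endloop
  endfacet
  facet normal 0.0000 1.0000 0.0000
    outer loop
      vertex 0.000 18.000 28.000
      vertex 9.000 18.000 28.000
      vertex 0.000 18.000 0.000
    endloop
  endfacet
  facet normal -1.0000 0.0000 0.0000
    outer loop
      vertex 0.000 18.000 28.000
      vertex 0.000 18.000 0.000
      vertex 0.000 0.000 0.000
    endloop
  endfacet
  facet normal -1.0000 0.0000 0.0000
    outer loop
      vertex 0.000 0.000 28.000
      vertex 0.000 18.000 28.000
      vertex 0.000 0.000 0.000
    endloop
  endfacet
  facet normal 1.0000 0.0000 0.0000
    outer loop
      vertex 9.000 0.000 0.000
      vertex 9.000 18.000 0.000
      vertex 9.000 18.000 28.000
    endloop
  endfacet
  facet normal 1.0000 0.0000 0.0000
    outer loop
      vertex 9.000 0.000 0.000
      vertex 9.000 18.000 28.000
      vertex 9.000 0.000 28.000
    endloop
  endfacet
endsolid part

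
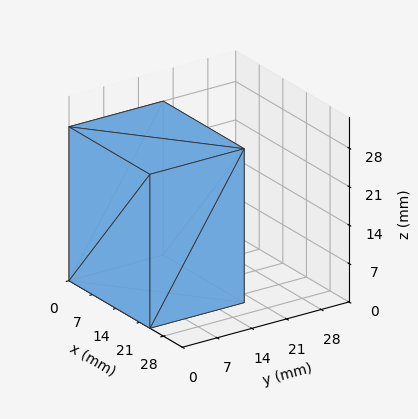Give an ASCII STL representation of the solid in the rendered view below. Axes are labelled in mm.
Reading the render: the shape is a rectangular box, roughly 24 × 19 mm footprint and 28 mm tall (dimensions read to the nearest mm from the axis ticks). For the STL, each face is triangulated and given an outward normal.

solid part
  facet normal 0.0000 0.0000 -1.0000
    outer loop
      vertex 24.00 19.00 0.00
      vertex 24.00 0.00 0.00
      vertex 0.00 0.00 0.00
    endloop
  endfacet
  facet normal 0.0000 0.0000 -1.0000
    outer loop
      vertex 0.00 19.00 0.00
      vertex 24.00 19.00 0.00
      vertex 0.00 0.00 0.00
    endloop
  endfacet
  facet normal 0.0000 0.0000 1.0000
    outer loop
      vertex 0.00 0.00 28.00
      vertex 24.00 0.00 28.00
      vertex 24.00 19.00 28.00
    endloop
  endfacet
  facet normal 0.0000 0.0000 1.0000
    outer loop
      vertex 0.00 0.00 28.00
      vertex 24.00 19.00 28.00
      vertex 0.00 19.00 28.00
    endloop
  endfacet
  facet normal 0.0000 -1.0000 0.0000
    outer loop
      vertex 0.00 0.00 0.00
      vertex 24.00 0.00 0.00
      vertex 24.00 0.00 28.00
    endloop
  endfacet
  facet normal 0.0000 -1.0000 0.0000
    outer loop
      vertex 0.00 0.00 0.00
      vertex 24.00 0.00 28.00
      vertex 0.00 0.00 28.00
    endloop
  endfacet
  facet normal 0.0000 1.0000 0.0000
    outer loop
      vertex 24.00 19.00 28.00
      vertex 24.00 19.00 0.00
      vertex 0.00 19.00 0.00
    endloop
  endfacet
  facet normal 0.0000 1.0000 0.0000
    outer loop
      vertex 0.00 19.00 28.00
      vertex 24.00 19.00 28.00
      vertex 0.00 19.00 0.00
    endloop
  endfacet
  facet normal -1.0000 0.0000 0.0000
    outer loop
      vertex 0.00 19.00 28.00
      vertex 0.00 19.00 0.00
      vertex 0.00 0.00 0.00
    endloop
  endfacet
  facet normal -1.0000 0.0000 0.0000
    outer loop
      vertex 0.00 0.00 28.00
      vertex 0.00 19.00 28.00
      vertex 0.00 0.00 0.00
    endloop
  endfacet
  facet normal 1.0000 0.0000 0.0000
    outer loop
      vertex 24.00 0.00 0.00
      vertex 24.00 19.00 0.00
      vertex 24.00 19.00 28.00
    endloop
  endfacet
  facet normal 1.0000 0.0000 0.0000
    outer loop
      vertex 24.00 0.00 0.00
      vertex 24.00 19.00 28.00
      vertex 24.00 0.00 28.00
    endloop
  endfacet
endsolid part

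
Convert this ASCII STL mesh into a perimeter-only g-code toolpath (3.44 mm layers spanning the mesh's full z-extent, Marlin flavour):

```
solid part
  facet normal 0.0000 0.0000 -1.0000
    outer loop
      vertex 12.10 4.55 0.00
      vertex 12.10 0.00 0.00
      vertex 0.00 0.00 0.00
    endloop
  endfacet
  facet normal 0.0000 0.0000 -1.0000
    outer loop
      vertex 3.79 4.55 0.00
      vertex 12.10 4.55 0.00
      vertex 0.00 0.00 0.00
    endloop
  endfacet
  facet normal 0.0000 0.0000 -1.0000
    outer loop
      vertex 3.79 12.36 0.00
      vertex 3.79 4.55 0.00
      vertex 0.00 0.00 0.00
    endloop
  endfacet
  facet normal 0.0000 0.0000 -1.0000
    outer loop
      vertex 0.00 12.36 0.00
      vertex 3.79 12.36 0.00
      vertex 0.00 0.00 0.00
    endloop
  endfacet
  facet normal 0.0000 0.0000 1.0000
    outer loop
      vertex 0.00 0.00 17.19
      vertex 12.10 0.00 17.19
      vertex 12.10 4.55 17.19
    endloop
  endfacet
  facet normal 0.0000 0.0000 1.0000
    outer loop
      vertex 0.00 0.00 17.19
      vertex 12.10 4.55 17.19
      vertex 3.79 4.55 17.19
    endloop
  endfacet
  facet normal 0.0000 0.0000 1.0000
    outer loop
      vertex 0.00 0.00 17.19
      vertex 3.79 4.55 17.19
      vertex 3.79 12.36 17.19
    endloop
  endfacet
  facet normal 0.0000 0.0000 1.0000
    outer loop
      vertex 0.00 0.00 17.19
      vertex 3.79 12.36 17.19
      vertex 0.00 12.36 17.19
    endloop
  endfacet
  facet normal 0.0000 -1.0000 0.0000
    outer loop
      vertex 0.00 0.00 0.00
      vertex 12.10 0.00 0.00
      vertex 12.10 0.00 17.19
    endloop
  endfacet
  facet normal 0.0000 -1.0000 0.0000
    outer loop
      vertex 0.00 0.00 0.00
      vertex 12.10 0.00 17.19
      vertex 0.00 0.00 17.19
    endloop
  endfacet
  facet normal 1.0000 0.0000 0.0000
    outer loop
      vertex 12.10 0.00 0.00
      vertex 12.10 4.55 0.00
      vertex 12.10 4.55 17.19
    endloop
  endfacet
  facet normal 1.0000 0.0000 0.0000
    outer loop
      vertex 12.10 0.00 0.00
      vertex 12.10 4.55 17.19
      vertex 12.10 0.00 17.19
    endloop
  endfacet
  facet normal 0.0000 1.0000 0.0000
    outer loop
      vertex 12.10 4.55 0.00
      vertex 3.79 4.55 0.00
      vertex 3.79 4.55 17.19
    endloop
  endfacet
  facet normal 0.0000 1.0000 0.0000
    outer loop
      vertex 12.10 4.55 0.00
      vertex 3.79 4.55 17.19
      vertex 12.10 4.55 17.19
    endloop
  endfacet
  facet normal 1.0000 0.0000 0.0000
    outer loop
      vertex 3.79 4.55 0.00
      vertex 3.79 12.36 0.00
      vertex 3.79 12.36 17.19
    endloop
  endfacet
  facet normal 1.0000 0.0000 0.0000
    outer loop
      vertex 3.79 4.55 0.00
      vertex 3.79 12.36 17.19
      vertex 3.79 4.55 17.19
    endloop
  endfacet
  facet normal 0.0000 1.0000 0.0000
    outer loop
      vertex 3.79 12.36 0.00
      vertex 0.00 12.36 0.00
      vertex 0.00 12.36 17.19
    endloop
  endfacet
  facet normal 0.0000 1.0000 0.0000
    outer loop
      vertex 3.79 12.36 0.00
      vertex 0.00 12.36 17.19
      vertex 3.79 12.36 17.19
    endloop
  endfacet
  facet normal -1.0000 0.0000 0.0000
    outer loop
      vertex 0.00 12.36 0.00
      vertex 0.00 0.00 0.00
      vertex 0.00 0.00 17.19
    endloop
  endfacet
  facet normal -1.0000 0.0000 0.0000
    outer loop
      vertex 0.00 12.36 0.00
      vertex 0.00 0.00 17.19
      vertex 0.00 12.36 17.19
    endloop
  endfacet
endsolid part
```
; perimeter-only toolpath
G21 ; units = mm
G90 ; absolute positioning
G28 ; home
; layer 1
G0 Z3.44
G0 X0.00 Y0.00
G1 X12.10 Y0.00
G1 X12.10 Y4.55
G1 X3.79 Y4.55
G1 X3.79 Y12.36
G1 X0.00 Y12.36
G1 X0.00 Y0.00
; layer 2
G0 Z6.88
G0 X0.00 Y0.00
G1 X12.10 Y0.00
G1 X12.10 Y4.55
G1 X3.79 Y4.55
G1 X3.79 Y12.36
G1 X0.00 Y12.36
G1 X0.00 Y0.00
; layer 3
G0 Z10.31
G0 X0.00 Y0.00
G1 X12.10 Y0.00
G1 X12.10 Y4.55
G1 X3.79 Y4.55
G1 X3.79 Y12.36
G1 X0.00 Y12.36
G1 X0.00 Y0.00
; layer 4
G0 Z13.75
G0 X0.00 Y0.00
G1 X12.10 Y0.00
G1 X12.10 Y4.55
G1 X3.79 Y4.55
G1 X3.79 Y12.36
G1 X0.00 Y12.36
G1 X0.00 Y0.00
; layer 5
G0 Z17.19
G0 X0.00 Y0.00
G1 X12.10 Y0.00
G1 X12.10 Y4.55
G1 X3.79 Y4.55
G1 X3.79 Y12.36
G1 X0.00 Y12.36
G1 X0.00 Y0.00
M2 ; end

The solid is an L-shaped prism: outer 12.1 × 12.4 mm, arm thicknesses ≈ 4.55 mm (horizontal) and 3.79 mm (vertical), extruded 17.2 mm in z. Slicing at Δz = 3.44 mm — 5 equal slices spanning the solid's height, so layer i sits at z = i·h/5 — gives 5 non-empty perimeters. Each is a 6-segment closed polygon; G0 lifts to the layer z and rapids to the start vertex, then G1 traces the edges.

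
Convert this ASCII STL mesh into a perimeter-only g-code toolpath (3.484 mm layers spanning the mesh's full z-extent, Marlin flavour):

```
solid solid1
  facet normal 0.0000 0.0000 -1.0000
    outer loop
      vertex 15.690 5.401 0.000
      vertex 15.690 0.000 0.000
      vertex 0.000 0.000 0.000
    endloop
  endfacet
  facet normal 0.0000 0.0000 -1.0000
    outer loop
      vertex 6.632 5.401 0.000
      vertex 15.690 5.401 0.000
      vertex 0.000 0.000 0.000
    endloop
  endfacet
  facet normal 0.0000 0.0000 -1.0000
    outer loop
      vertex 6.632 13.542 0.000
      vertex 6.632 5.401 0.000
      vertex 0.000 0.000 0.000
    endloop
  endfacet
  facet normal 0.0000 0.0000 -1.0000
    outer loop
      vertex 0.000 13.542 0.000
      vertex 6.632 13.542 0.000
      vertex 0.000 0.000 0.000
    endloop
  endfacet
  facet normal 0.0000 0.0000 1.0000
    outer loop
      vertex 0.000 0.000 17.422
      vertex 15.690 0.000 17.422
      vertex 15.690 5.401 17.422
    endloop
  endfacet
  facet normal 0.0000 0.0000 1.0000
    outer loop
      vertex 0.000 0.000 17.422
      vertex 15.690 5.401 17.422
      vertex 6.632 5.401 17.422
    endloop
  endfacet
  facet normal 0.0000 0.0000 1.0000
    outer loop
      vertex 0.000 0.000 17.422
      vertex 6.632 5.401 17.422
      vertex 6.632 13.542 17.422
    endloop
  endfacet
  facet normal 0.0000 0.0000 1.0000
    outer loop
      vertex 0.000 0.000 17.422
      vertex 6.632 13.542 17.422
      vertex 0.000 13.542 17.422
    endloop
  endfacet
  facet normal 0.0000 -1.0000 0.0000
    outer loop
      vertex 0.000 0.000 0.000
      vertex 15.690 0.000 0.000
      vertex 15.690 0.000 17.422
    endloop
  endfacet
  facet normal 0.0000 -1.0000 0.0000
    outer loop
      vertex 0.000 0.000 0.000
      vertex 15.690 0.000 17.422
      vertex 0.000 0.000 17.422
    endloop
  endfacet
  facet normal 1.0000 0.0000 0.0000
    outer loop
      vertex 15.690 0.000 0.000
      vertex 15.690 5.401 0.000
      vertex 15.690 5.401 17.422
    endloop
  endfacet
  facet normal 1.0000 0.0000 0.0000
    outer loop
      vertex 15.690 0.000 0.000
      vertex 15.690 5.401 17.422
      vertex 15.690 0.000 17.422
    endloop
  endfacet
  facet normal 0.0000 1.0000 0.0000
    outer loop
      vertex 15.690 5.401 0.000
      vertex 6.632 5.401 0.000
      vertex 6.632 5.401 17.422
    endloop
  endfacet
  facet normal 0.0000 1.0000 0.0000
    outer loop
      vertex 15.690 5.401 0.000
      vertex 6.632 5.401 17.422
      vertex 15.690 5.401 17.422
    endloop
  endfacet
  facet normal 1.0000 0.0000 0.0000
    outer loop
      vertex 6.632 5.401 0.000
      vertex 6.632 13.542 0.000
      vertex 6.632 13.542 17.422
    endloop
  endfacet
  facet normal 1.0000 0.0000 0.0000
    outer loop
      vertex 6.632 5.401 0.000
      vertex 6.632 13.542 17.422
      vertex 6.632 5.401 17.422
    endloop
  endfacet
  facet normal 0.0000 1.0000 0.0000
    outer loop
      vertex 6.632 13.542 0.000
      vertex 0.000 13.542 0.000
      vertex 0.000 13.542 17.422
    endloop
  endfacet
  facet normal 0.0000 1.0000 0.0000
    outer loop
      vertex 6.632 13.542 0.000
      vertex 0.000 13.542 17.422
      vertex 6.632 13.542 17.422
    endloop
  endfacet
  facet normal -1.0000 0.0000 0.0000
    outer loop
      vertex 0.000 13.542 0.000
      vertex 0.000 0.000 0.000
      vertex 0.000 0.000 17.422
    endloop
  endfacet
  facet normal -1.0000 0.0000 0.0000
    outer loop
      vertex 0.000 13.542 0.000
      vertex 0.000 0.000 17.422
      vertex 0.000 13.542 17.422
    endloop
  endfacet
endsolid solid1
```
; perimeter-only toolpath
G21 ; units = mm
G90 ; absolute positioning
G28 ; home
; layer 1
G0 Z3.484
G0 X0.000 Y0.000
G1 X15.690 Y0.000
G1 X15.690 Y5.401
G1 X6.632 Y5.401
G1 X6.632 Y13.542
G1 X0.000 Y13.542
G1 X0.000 Y0.000
; layer 2
G0 Z6.969
G0 X0.000 Y0.000
G1 X15.690 Y0.000
G1 X15.690 Y5.401
G1 X6.632 Y5.401
G1 X6.632 Y13.542
G1 X0.000 Y13.542
G1 X0.000 Y0.000
; layer 3
G0 Z10.453
G0 X0.000 Y0.000
G1 X15.690 Y0.000
G1 X15.690 Y5.401
G1 X6.632 Y5.401
G1 X6.632 Y13.542
G1 X0.000 Y13.542
G1 X0.000 Y0.000
; layer 4
G0 Z13.938
G0 X0.000 Y0.000
G1 X15.690 Y0.000
G1 X15.690 Y5.401
G1 X6.632 Y5.401
G1 X6.632 Y13.542
G1 X0.000 Y13.542
G1 X0.000 Y0.000
; layer 5
G0 Z17.422
G0 X0.000 Y0.000
G1 X15.690 Y0.000
G1 X15.690 Y5.401
G1 X6.632 Y5.401
G1 X6.632 Y13.542
G1 X0.000 Y13.542
G1 X0.000 Y0.000
M2 ; end

The solid is an L-shaped prism: outer 15.7 × 13.5 mm, arm thicknesses ≈ 5.4 mm (horizontal) and 6.63 mm (vertical), extruded 17.4 mm in z. Slicing at Δz = 3.484 mm — 5 equal slices spanning the solid's height, so layer i sits at z = i·h/5 — gives 5 non-empty perimeters. Each is a 6-segment closed polygon; G0 lifts to the layer z and rapids to the start vertex, then G1 traces the edges.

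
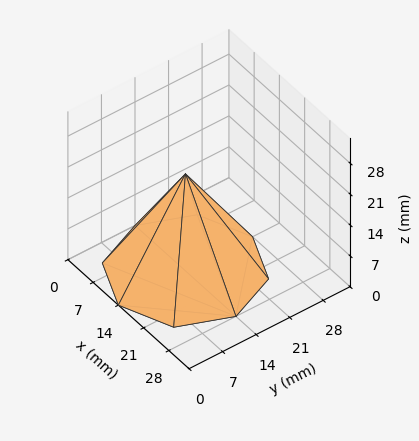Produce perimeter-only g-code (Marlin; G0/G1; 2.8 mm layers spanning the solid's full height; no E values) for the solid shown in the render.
Reading the render: the shape is a regular 8-sided pyramid, base circumscribed radius ≈ 14 mm, apex at z ≈ 22 mm (dimensions read to the nearest mm from the axis ticks). For the g-code, the solid's height is divided into equal slices at the stated Δz and each level perimeter traced with G1 moves after a G0 lift.

; perimeter-only toolpath
G21 ; units = mm
G90 ; absolute positioning
G28 ; home
; layer 1
G0 Z2.8
G0 X26.2 Y14.0
G1 X22.7 Y22.7
G1 X14.0 Y26.2
G1 X5.3 Y22.7
G1 X1.8 Y14.0
G1 X5.3 Y5.3
G1 X14.0 Y1.8
G1 X22.7 Y5.3
G1 X26.2 Y14.0
; layer 2
G0 Z5.5
G0 X24.5 Y14.0
G1 X21.4 Y21.4
G1 X14.0 Y24.5
G1 X6.6 Y21.4
G1 X3.5 Y14.0
G1 X6.6 Y6.6
G1 X14.0 Y3.5
G1 X21.4 Y6.6
G1 X24.5 Y14.0
; layer 3
G0 Z8.2
G0 X22.8 Y14.0
G1 X20.2 Y20.2
G1 X14.0 Y22.8
G1 X7.8 Y20.2
G1 X5.2 Y14.0
G1 X7.8 Y7.8
G1 X14.0 Y5.2
G1 X20.2 Y7.8
G1 X22.8 Y14.0
; layer 4
G0 Z11.0
G0 X21.0 Y14.0
G1 X18.9 Y18.9
G1 X14.0 Y21.0
G1 X9.1 Y18.9
G1 X7.0 Y14.0
G1 X9.1 Y9.1
G1 X14.0 Y7.0
G1 X18.9 Y9.1
G1 X21.0 Y14.0
; layer 5
G0 Z13.8
G0 X19.2 Y14.0
G1 X17.7 Y17.7
G1 X14.0 Y19.2
G1 X10.3 Y17.7
G1 X8.8 Y14.0
G1 X10.3 Y10.3
G1 X14.0 Y8.8
G1 X17.7 Y10.3
G1 X19.2 Y14.0
; layer 6
G0 Z16.5
G0 X17.5 Y14.0
G1 X16.5 Y16.5
G1 X14.0 Y17.5
G1 X11.5 Y16.5
G1 X10.5 Y14.0
G1 X11.5 Y11.5
G1 X14.0 Y10.5
G1 X16.5 Y11.5
G1 X17.5 Y14.0
; layer 7
G0 Z19.2
G0 X15.8 Y14.0
G1 X15.2 Y15.2
G1 X14.0 Y15.8
G1 X12.8 Y15.2
G1 X12.2 Y14.0
G1 X12.8 Y12.8
G1 X14.0 Y12.2
G1 X15.2 Y12.8
G1 X15.8 Y14.0
M2 ; end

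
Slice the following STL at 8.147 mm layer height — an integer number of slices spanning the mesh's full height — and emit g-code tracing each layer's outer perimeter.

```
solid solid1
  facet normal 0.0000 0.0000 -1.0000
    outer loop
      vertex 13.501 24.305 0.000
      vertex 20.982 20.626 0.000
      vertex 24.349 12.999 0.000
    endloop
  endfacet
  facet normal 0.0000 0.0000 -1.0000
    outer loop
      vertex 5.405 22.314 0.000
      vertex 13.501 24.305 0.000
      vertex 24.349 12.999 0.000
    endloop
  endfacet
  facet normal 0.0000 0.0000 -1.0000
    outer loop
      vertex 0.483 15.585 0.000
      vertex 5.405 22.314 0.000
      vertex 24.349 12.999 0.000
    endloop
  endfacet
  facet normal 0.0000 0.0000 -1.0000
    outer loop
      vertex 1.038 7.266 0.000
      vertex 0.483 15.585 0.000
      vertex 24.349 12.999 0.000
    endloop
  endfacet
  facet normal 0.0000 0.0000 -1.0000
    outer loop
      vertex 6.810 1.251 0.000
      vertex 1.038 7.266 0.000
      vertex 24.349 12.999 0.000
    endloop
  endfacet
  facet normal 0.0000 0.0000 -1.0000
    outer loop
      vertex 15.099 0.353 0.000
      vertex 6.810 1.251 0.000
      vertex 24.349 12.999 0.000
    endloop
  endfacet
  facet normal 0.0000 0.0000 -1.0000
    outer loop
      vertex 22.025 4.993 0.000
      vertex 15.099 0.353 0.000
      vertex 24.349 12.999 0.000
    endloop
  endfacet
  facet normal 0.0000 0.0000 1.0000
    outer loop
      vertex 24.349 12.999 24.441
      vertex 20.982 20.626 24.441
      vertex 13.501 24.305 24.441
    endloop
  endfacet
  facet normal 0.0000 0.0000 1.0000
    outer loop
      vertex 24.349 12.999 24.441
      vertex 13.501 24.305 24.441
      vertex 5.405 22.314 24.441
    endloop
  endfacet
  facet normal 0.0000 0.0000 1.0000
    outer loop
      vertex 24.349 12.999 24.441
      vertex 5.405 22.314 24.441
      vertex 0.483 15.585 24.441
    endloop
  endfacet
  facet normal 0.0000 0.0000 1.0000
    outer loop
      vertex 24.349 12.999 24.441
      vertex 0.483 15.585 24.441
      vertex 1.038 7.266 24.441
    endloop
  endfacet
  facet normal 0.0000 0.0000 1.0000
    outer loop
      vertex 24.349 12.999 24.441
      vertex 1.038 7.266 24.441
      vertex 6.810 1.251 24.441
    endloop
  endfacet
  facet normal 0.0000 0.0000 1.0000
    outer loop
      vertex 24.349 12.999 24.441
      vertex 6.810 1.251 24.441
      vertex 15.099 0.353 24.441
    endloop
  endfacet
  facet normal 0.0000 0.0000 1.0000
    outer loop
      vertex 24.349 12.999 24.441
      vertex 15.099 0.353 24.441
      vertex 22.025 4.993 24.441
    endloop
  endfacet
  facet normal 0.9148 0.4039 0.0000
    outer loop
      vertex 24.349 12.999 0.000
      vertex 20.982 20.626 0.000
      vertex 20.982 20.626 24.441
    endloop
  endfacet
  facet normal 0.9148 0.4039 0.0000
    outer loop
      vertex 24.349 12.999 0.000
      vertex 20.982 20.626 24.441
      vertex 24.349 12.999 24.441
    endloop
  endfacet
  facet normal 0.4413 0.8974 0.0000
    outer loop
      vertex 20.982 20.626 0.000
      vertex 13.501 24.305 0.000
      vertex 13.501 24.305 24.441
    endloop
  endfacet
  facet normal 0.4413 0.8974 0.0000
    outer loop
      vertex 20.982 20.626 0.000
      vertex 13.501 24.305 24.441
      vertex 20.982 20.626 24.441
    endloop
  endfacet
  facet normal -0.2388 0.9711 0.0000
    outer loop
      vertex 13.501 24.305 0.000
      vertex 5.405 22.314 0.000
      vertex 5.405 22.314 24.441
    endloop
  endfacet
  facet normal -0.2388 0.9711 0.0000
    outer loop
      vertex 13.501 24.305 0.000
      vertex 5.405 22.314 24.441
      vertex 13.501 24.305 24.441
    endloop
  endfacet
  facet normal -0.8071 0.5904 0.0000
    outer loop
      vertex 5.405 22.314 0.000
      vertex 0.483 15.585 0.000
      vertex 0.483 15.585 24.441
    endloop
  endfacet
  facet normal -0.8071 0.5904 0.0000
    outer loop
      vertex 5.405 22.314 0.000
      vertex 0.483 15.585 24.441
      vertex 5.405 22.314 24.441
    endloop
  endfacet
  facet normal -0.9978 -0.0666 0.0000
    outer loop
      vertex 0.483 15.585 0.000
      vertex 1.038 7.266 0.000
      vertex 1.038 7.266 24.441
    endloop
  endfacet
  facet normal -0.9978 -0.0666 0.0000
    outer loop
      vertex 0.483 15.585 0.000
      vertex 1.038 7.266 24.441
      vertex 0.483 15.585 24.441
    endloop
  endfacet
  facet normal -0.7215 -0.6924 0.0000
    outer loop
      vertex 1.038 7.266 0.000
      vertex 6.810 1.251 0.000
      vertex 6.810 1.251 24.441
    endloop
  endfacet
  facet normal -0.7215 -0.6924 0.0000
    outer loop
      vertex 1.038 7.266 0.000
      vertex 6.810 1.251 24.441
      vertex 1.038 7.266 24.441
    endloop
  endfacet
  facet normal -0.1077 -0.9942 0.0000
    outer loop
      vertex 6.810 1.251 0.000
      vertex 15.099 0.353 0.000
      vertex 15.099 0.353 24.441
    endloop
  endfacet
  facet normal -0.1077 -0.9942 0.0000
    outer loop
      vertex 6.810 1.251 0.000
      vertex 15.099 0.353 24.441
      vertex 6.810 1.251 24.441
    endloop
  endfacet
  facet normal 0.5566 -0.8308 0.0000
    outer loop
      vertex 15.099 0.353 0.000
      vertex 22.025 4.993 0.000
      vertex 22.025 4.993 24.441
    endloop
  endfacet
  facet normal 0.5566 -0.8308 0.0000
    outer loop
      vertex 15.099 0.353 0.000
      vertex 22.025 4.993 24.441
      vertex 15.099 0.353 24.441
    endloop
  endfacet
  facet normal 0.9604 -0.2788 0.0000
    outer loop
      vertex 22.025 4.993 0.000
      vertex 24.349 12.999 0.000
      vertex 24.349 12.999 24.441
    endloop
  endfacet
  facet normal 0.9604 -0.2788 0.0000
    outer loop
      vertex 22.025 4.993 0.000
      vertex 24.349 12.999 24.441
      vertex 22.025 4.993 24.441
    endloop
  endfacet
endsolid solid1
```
; perimeter-only toolpath
G21 ; units = mm
G90 ; absolute positioning
G28 ; home
; layer 1
G0 Z8.147
G0 X24.349 Y12.999
G1 X20.982 Y20.626
G1 X13.501 Y24.305
G1 X5.405 Y22.314
G1 X0.483 Y15.585
G1 X1.038 Y7.266
G1 X6.810 Y1.251
G1 X15.099 Y0.353
G1 X22.025 Y4.993
G1 X24.349 Y12.999
; layer 2
G0 Z16.294
G0 X24.349 Y12.999
G1 X20.982 Y20.626
G1 X13.501 Y24.305
G1 X5.405 Y22.314
G1 X0.483 Y15.585
G1 X1.038 Y7.266
G1 X6.810 Y1.251
G1 X15.099 Y0.353
G1 X22.025 Y4.993
G1 X24.349 Y12.999
; layer 3
G0 Z24.441
G0 X24.349 Y12.999
G1 X20.982 Y20.626
G1 X13.501 Y24.305
G1 X5.405 Y22.314
G1 X0.483 Y15.585
G1 X1.038 Y7.266
G1 X6.810 Y1.251
G1 X15.099 Y0.353
G1 X22.025 Y4.993
G1 X24.349 Y12.999
M2 ; end

The solid is a regular 9-sided prism (a cylinder approximated with 9 flat sides), circumscribed radius ≈ 12.2 mm, height ≈ 24.4 mm. Slicing at Δz = 8.147 mm — 3 equal slices spanning the solid's height, so layer i sits at z = i·h/3 — gives 3 non-empty perimeters. Each is a 9-segment closed polygon; G0 lifts to the layer z and rapids to the start vertex, then G1 traces the edges.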